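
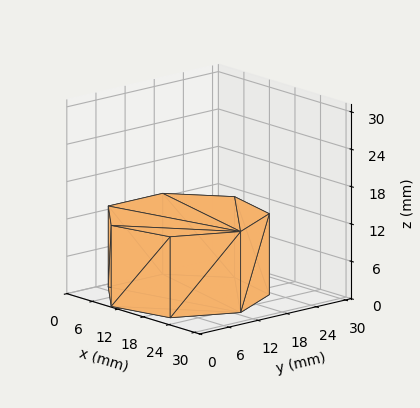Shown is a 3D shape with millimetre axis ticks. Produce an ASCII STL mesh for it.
Reading the render: the shape is a regular 7-sided prism (a cylinder approximated with 7 flat sides), circumscribed radius ≈ 13 mm, height ≈ 13 mm (dimensions read to the nearest mm from the axis ticks). For the STL, each face is triangulated and given an outward normal.

solid part
  facet normal 0.0000 0.0000 -1.0000
    outer loop
      vertex 10.1 25.7 0.0
      vertex 21.1 23.2 0.0
      vertex 26.0 13.0 0.0
    endloop
  endfacet
  facet normal 0.0000 0.0000 -1.0000
    outer loop
      vertex 1.3 18.6 0.0
      vertex 10.1 25.7 0.0
      vertex 26.0 13.0 0.0
    endloop
  endfacet
  facet normal 0.0000 0.0000 -1.0000
    outer loop
      vertex 1.3 7.4 0.0
      vertex 1.3 18.6 0.0
      vertex 26.0 13.0 0.0
    endloop
  endfacet
  facet normal 0.0000 0.0000 -1.0000
    outer loop
      vertex 10.1 0.3 0.0
      vertex 1.3 7.4 0.0
      vertex 26.0 13.0 0.0
    endloop
  endfacet
  facet normal 0.0000 0.0000 -1.0000
    outer loop
      vertex 21.1 2.8 0.0
      vertex 10.1 0.3 0.0
      vertex 26.0 13.0 0.0
    endloop
  endfacet
  facet normal 0.0000 0.0000 1.0000
    outer loop
      vertex 26.0 13.0 13.0
      vertex 21.1 23.2 13.0
      vertex 10.1 25.7 13.0
    endloop
  endfacet
  facet normal 0.0000 0.0000 1.0000
    outer loop
      vertex 26.0 13.0 13.0
      vertex 10.1 25.7 13.0
      vertex 1.3 18.6 13.0
    endloop
  endfacet
  facet normal 0.0000 0.0000 1.0000
    outer loop
      vertex 26.0 13.0 13.0
      vertex 1.3 18.6 13.0
      vertex 1.3 7.4 13.0
    endloop
  endfacet
  facet normal 0.0000 0.0000 1.0000
    outer loop
      vertex 26.0 13.0 13.0
      vertex 1.3 7.4 13.0
      vertex 10.1 0.3 13.0
    endloop
  endfacet
  facet normal 0.0000 0.0000 1.0000
    outer loop
      vertex 26.0 13.0 13.0
      vertex 10.1 0.3 13.0
      vertex 21.1 2.8 13.0
    endloop
  endfacet
  facet normal 0.9014 0.4330 0.0000
    outer loop
      vertex 26.0 13.0 0.0
      vertex 21.1 23.2 0.0
      vertex 21.1 23.2 13.0
    endloop
  endfacet
  facet normal 0.9014 0.4330 0.0000
    outer loop
      vertex 26.0 13.0 0.0
      vertex 21.1 23.2 13.0
      vertex 26.0 13.0 13.0
    endloop
  endfacet
  facet normal 0.2216 0.9751 0.0000
    outer loop
      vertex 21.1 23.2 0.0
      vertex 10.1 25.7 0.0
      vertex 10.1 25.7 13.0
    endloop
  endfacet
  facet normal 0.2216 0.9751 0.0000
    outer loop
      vertex 21.1 23.2 0.0
      vertex 10.1 25.7 13.0
      vertex 21.1 23.2 13.0
    endloop
  endfacet
  facet normal -0.6279 0.7783 0.0000
    outer loop
      vertex 10.1 25.7 0.0
      vertex 1.3 18.6 0.0
      vertex 1.3 18.6 13.0
    endloop
  endfacet
  facet normal -0.6279 0.7783 0.0000
    outer loop
      vertex 10.1 25.7 0.0
      vertex 1.3 18.6 13.0
      vertex 10.1 25.7 13.0
    endloop
  endfacet
  facet normal -1.0000 0.0000 0.0000
    outer loop
      vertex 1.3 18.6 0.0
      vertex 1.3 7.4 0.0
      vertex 1.3 7.4 13.0
    endloop
  endfacet
  facet normal -1.0000 0.0000 0.0000
    outer loop
      vertex 1.3 18.6 0.0
      vertex 1.3 7.4 13.0
      vertex 1.3 18.6 13.0
    endloop
  endfacet
  facet normal -0.6279 -0.7783 0.0000
    outer loop
      vertex 1.3 7.4 0.0
      vertex 10.1 0.3 0.0
      vertex 10.1 0.3 13.0
    endloop
  endfacet
  facet normal -0.6279 -0.7783 0.0000
    outer loop
      vertex 1.3 7.4 0.0
      vertex 10.1 0.3 13.0
      vertex 1.3 7.4 13.0
    endloop
  endfacet
  facet normal 0.2216 -0.9751 0.0000
    outer loop
      vertex 10.1 0.3 0.0
      vertex 21.1 2.8 0.0
      vertex 21.1 2.8 13.0
    endloop
  endfacet
  facet normal 0.2216 -0.9751 0.0000
    outer loop
      vertex 10.1 0.3 0.0
      vertex 21.1 2.8 13.0
      vertex 10.1 0.3 13.0
    endloop
  endfacet
  facet normal 0.9014 -0.4330 0.0000
    outer loop
      vertex 21.1 2.8 0.0
      vertex 26.0 13.0 0.0
      vertex 26.0 13.0 13.0
    endloop
  endfacet
  facet normal 0.9014 -0.4330 0.0000
    outer loop
      vertex 21.1 2.8 0.0
      vertex 26.0 13.0 13.0
      vertex 21.1 2.8 13.0
    endloop
  endfacet
endsolid part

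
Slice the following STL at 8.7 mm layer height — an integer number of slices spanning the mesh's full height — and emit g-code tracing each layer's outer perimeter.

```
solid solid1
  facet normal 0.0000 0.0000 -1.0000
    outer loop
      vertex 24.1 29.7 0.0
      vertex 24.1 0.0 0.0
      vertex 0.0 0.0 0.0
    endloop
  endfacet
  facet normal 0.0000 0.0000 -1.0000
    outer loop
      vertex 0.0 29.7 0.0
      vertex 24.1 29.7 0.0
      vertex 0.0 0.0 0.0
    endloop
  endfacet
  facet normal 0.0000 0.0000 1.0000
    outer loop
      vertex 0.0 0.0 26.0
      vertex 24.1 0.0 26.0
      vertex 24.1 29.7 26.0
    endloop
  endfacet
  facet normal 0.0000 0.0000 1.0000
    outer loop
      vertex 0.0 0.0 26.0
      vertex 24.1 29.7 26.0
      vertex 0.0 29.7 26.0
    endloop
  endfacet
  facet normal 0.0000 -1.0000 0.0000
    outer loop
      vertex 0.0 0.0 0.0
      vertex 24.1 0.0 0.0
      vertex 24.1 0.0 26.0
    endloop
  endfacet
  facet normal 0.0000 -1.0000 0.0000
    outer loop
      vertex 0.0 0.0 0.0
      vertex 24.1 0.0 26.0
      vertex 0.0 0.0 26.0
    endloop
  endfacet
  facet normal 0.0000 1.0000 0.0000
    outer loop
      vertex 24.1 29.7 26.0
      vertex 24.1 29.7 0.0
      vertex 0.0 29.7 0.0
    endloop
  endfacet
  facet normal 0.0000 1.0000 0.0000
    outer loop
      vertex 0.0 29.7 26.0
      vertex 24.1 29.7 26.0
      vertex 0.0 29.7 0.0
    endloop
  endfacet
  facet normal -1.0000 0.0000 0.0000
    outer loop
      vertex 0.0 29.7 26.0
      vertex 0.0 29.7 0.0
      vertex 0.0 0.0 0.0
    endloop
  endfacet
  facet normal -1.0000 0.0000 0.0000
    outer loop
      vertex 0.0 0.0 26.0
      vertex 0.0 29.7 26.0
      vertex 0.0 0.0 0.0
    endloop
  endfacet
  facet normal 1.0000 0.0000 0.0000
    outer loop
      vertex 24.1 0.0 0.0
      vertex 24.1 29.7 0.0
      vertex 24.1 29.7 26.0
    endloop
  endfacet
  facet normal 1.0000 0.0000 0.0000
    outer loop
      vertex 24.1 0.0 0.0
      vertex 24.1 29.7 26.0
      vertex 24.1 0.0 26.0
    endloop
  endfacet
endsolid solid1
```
; perimeter-only toolpath
G21 ; units = mm
G90 ; absolute positioning
G28 ; home
; layer 1
G0 Z8.7
G0 X0.0 Y0.0
G1 X24.1 Y0.0
G1 X24.1 Y29.7
G1 X0.0 Y29.7
G1 X0.0 Y0.0
; layer 2
G0 Z17.3
G0 X0.0 Y0.0
G1 X24.1 Y0.0
G1 X24.1 Y29.7
G1 X0.0 Y29.7
G1 X0.0 Y0.0
; layer 3
G0 Z26.0
G0 X0.0 Y0.0
G1 X24.1 Y0.0
G1 X24.1 Y29.7
G1 X0.0 Y29.7
G1 X0.0 Y0.0
M2 ; end

The solid is a rectangular box, roughly 24.1 × 29.7 mm footprint and 26 mm tall. Slicing at Δz = 8.7 mm — 3 equal slices spanning the solid's height, so layer i sits at z = i·h/3 — gives 3 non-empty perimeters. Each is a 4-segment closed polygon; G0 lifts to the layer z and rapids to the start vertex, then G1 traces the edges.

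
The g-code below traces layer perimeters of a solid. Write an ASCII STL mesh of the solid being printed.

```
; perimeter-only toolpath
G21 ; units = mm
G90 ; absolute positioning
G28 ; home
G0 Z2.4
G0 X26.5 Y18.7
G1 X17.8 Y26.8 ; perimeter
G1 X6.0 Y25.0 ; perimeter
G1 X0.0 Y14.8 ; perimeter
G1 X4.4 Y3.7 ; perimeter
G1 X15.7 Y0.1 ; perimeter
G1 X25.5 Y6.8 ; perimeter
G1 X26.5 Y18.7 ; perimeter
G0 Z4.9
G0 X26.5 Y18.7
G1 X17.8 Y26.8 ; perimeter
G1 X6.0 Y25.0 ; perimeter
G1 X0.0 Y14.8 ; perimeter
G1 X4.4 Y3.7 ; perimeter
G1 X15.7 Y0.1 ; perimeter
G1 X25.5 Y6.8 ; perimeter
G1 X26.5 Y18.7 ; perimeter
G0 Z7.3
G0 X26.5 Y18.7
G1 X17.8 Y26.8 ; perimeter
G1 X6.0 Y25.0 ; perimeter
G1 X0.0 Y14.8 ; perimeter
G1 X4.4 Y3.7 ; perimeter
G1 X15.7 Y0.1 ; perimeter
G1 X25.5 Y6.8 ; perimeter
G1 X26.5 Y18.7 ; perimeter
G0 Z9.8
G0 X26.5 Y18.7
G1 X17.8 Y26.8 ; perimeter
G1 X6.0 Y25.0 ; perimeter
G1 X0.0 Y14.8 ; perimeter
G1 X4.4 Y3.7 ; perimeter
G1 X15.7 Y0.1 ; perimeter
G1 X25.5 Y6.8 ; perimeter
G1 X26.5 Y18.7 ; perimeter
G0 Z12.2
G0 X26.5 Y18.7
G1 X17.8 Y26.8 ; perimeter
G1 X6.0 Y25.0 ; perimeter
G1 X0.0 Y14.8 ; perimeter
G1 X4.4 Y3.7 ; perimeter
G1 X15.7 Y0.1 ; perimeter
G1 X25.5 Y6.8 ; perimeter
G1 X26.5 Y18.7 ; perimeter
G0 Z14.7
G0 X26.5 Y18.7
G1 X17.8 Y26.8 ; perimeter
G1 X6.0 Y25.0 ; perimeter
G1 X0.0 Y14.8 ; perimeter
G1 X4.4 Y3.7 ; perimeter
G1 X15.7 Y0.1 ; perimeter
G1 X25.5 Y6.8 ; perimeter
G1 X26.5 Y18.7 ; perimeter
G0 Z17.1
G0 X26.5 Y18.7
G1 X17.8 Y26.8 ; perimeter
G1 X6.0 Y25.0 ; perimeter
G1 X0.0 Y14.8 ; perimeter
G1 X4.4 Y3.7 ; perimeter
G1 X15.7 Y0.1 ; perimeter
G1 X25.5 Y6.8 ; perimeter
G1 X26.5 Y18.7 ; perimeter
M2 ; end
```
solid part
  facet normal 0.0000 0.0000 -1.0000
    outer loop
      vertex 6.0 25.0 0.0
      vertex 17.8 26.8 0.0
      vertex 26.5 18.7 0.0
    endloop
  endfacet
  facet normal 0.0000 0.0000 -1.0000
    outer loop
      vertex 0.0 14.8 0.0
      vertex 6.0 25.0 0.0
      vertex 26.5 18.7 0.0
    endloop
  endfacet
  facet normal 0.0000 0.0000 -1.0000
    outer loop
      vertex 4.4 3.7 0.0
      vertex 0.0 14.8 0.0
      vertex 26.5 18.7 0.0
    endloop
  endfacet
  facet normal 0.0000 0.0000 -1.0000
    outer loop
      vertex 15.7 0.1 0.0
      vertex 4.4 3.7 0.0
      vertex 26.5 18.7 0.0
    endloop
  endfacet
  facet normal 0.0000 0.0000 -1.0000
    outer loop
      vertex 25.5 6.8 0.0
      vertex 15.7 0.1 0.0
      vertex 26.5 18.7 0.0
    endloop
  endfacet
  facet normal 0.0000 0.0000 1.0000
    outer loop
      vertex 26.5 18.7 17.1
      vertex 17.8 26.8 17.1
      vertex 6.0 25.0 17.1
    endloop
  endfacet
  facet normal 0.0000 0.0000 1.0000
    outer loop
      vertex 26.5 18.7 17.1
      vertex 6.0 25.0 17.1
      vertex 0.0 14.8 17.1
    endloop
  endfacet
  facet normal 0.0000 0.0000 1.0000
    outer loop
      vertex 26.5 18.7 17.1
      vertex 0.0 14.8 17.1
      vertex 4.4 3.7 17.1
    endloop
  endfacet
  facet normal 0.0000 0.0000 1.0000
    outer loop
      vertex 26.5 18.7 17.1
      vertex 4.4 3.7 17.1
      vertex 15.7 0.1 17.1
    endloop
  endfacet
  facet normal 0.0000 0.0000 1.0000
    outer loop
      vertex 26.5 18.7 17.1
      vertex 15.7 0.1 17.1
      vertex 25.5 6.8 17.1
    endloop
  endfacet
  facet normal 0.6814 0.7319 0.0000
    outer loop
      vertex 26.5 18.7 0.0
      vertex 17.8 26.8 0.0
      vertex 17.8 26.8 17.1
    endloop
  endfacet
  facet normal 0.6814 0.7319 0.0000
    outer loop
      vertex 26.5 18.7 0.0
      vertex 17.8 26.8 17.1
      vertex 26.5 18.7 17.1
    endloop
  endfacet
  facet normal -0.1508 0.9886 0.0000
    outer loop
      vertex 17.8 26.8 0.0
      vertex 6.0 25.0 0.0
      vertex 6.0 25.0 17.1
    endloop
  endfacet
  facet normal -0.1508 0.9886 0.0000
    outer loop
      vertex 17.8 26.8 0.0
      vertex 6.0 25.0 17.1
      vertex 17.8 26.8 17.1
    endloop
  endfacet
  facet normal -0.8619 0.5070 0.0000
    outer loop
      vertex 6.0 25.0 0.0
      vertex 0.0 14.8 0.0
      vertex 0.0 14.8 17.1
    endloop
  endfacet
  facet normal -0.8619 0.5070 0.0000
    outer loop
      vertex 6.0 25.0 0.0
      vertex 0.0 14.8 17.1
      vertex 6.0 25.0 17.1
    endloop
  endfacet
  facet normal -0.9296 -0.3685 0.0000
    outer loop
      vertex 0.0 14.8 0.0
      vertex 4.4 3.7 0.0
      vertex 4.4 3.7 17.1
    endloop
  endfacet
  facet normal -0.9296 -0.3685 0.0000
    outer loop
      vertex 0.0 14.8 0.0
      vertex 4.4 3.7 17.1
      vertex 0.0 14.8 17.1
    endloop
  endfacet
  facet normal -0.3036 -0.9528 0.0000
    outer loop
      vertex 4.4 3.7 0.0
      vertex 15.7 0.1 0.0
      vertex 15.7 0.1 17.1
    endloop
  endfacet
  facet normal -0.3036 -0.9528 0.0000
    outer loop
      vertex 4.4 3.7 0.0
      vertex 15.7 0.1 17.1
      vertex 4.4 3.7 17.1
    endloop
  endfacet
  facet normal 0.5644 -0.8255 0.0000
    outer loop
      vertex 15.7 0.1 0.0
      vertex 25.5 6.8 0.0
      vertex 25.5 6.8 17.1
    endloop
  endfacet
  facet normal 0.5644 -0.8255 0.0000
    outer loop
      vertex 15.7 0.1 0.0
      vertex 25.5 6.8 17.1
      vertex 15.7 0.1 17.1
    endloop
  endfacet
  facet normal 0.9965 -0.0837 0.0000
    outer loop
      vertex 25.5 6.8 0.0
      vertex 26.5 18.7 0.0
      vertex 26.5 18.7 17.1
    endloop
  endfacet
  facet normal 0.9965 -0.0837 0.0000
    outer loop
      vertex 25.5 6.8 0.0
      vertex 26.5 18.7 17.1
      vertex 25.5 6.8 17.1
    endloop
  endfacet
endsolid part

The G0 Z moves step by Δz≈2.4 mm. Every layer's G1 loop is the same polygon, so the solid is a straight extrusion of it from z=0 to z≈17.1. Closing with flat bottom and top caps and triangulating gives 24 facets — a regular 7-sided prism (a cylinder approximated with 7 flat sides), circumscribed radius ≈ 13.7 mm, height ≈ 17.1 mm.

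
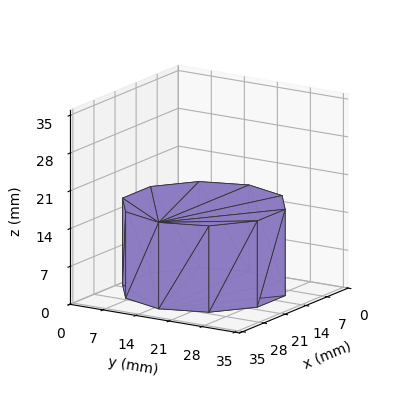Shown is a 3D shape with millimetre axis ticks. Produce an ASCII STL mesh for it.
Reading the render: the shape is a regular 10-sided prism (a cylinder approximated with 10 flat sides), circumscribed radius ≈ 15 mm, height ≈ 16 mm (dimensions read to the nearest mm from the axis ticks). For the STL, each face is triangulated and given an outward normal.

solid part
  facet normal 0.0000 0.0000 -1.0000
    outer loop
      vertex 19.64 29.27 0.00
      vertex 27.14 23.82 0.00
      vertex 30.00 15.00 0.00
    endloop
  endfacet
  facet normal 0.0000 0.0000 -1.0000
    outer loop
      vertex 10.36 29.27 0.00
      vertex 19.64 29.27 0.00
      vertex 30.00 15.00 0.00
    endloop
  endfacet
  facet normal 0.0000 0.0000 -1.0000
    outer loop
      vertex 2.86 23.82 0.00
      vertex 10.36 29.27 0.00
      vertex 30.00 15.00 0.00
    endloop
  endfacet
  facet normal 0.0000 0.0000 -1.0000
    outer loop
      vertex 0.00 15.00 0.00
      vertex 2.86 23.82 0.00
      vertex 30.00 15.00 0.00
    endloop
  endfacet
  facet normal 0.0000 0.0000 -1.0000
    outer loop
      vertex 2.86 6.18 0.00
      vertex 0.00 15.00 0.00
      vertex 30.00 15.00 0.00
    endloop
  endfacet
  facet normal 0.0000 0.0000 -1.0000
    outer loop
      vertex 10.36 0.73 0.00
      vertex 2.86 6.18 0.00
      vertex 30.00 15.00 0.00
    endloop
  endfacet
  facet normal 0.0000 0.0000 -1.0000
    outer loop
      vertex 19.64 0.73 0.00
      vertex 10.36 0.73 0.00
      vertex 30.00 15.00 0.00
    endloop
  endfacet
  facet normal 0.0000 0.0000 -1.0000
    outer loop
      vertex 27.14 6.18 0.00
      vertex 19.64 0.73 0.00
      vertex 30.00 15.00 0.00
    endloop
  endfacet
  facet normal 0.0000 0.0000 1.0000
    outer loop
      vertex 30.00 15.00 16.00
      vertex 27.14 23.82 16.00
      vertex 19.64 29.27 16.00
    endloop
  endfacet
  facet normal 0.0000 0.0000 1.0000
    outer loop
      vertex 30.00 15.00 16.00
      vertex 19.64 29.27 16.00
      vertex 10.36 29.27 16.00
    endloop
  endfacet
  facet normal 0.0000 0.0000 1.0000
    outer loop
      vertex 30.00 15.00 16.00
      vertex 10.36 29.27 16.00
      vertex 2.86 23.82 16.00
    endloop
  endfacet
  facet normal 0.0000 0.0000 1.0000
    outer loop
      vertex 30.00 15.00 16.00
      vertex 2.86 23.82 16.00
      vertex 0.00 15.00 16.00
    endloop
  endfacet
  facet normal 0.0000 0.0000 1.0000
    outer loop
      vertex 30.00 15.00 16.00
      vertex 0.00 15.00 16.00
      vertex 2.86 6.18 16.00
    endloop
  endfacet
  facet normal 0.0000 0.0000 1.0000
    outer loop
      vertex 30.00 15.00 16.00
      vertex 2.86 6.18 16.00
      vertex 10.36 0.73 16.00
    endloop
  endfacet
  facet normal 0.0000 0.0000 1.0000
    outer loop
      vertex 30.00 15.00 16.00
      vertex 10.36 0.73 16.00
      vertex 19.64 0.73 16.00
    endloop
  endfacet
  facet normal 0.0000 0.0000 1.0000
    outer loop
      vertex 30.00 15.00 16.00
      vertex 19.64 0.73 16.00
      vertex 27.14 6.18 16.00
    endloop
  endfacet
  facet normal 0.9512 0.3085 0.0000
    outer loop
      vertex 30.00 15.00 0.00
      vertex 27.14 23.82 0.00
      vertex 27.14 23.82 16.00
    endloop
  endfacet
  facet normal 0.9512 0.3085 0.0000
    outer loop
      vertex 30.00 15.00 0.00
      vertex 27.14 23.82 16.00
      vertex 30.00 15.00 16.00
    endloop
  endfacet
  facet normal 0.5879 0.8090 0.0000
    outer loop
      vertex 27.14 23.82 0.00
      vertex 19.64 29.27 0.00
      vertex 19.64 29.27 16.00
    endloop
  endfacet
  facet normal 0.5879 0.8090 0.0000
    outer loop
      vertex 27.14 23.82 0.00
      vertex 19.64 29.27 16.00
      vertex 27.14 23.82 16.00
    endloop
  endfacet
  facet normal 0.0000 1.0000 0.0000
    outer loop
      vertex 19.64 29.27 0.00
      vertex 10.36 29.27 0.00
      vertex 10.36 29.27 16.00
    endloop
  endfacet
  facet normal 0.0000 1.0000 0.0000
    outer loop
      vertex 19.64 29.27 0.00
      vertex 10.36 29.27 16.00
      vertex 19.64 29.27 16.00
    endloop
  endfacet
  facet normal -0.5879 0.8090 0.0000
    outer loop
      vertex 10.36 29.27 0.00
      vertex 2.86 23.82 0.00
      vertex 2.86 23.82 16.00
    endloop
  endfacet
  facet normal -0.5879 0.8090 0.0000
    outer loop
      vertex 10.36 29.27 0.00
      vertex 2.86 23.82 16.00
      vertex 10.36 29.27 16.00
    endloop
  endfacet
  facet normal -0.9512 0.3085 0.0000
    outer loop
      vertex 2.86 23.82 0.00
      vertex 0.00 15.00 0.00
      vertex 0.00 15.00 16.00
    endloop
  endfacet
  facet normal -0.9512 0.3085 0.0000
    outer loop
      vertex 2.86 23.82 0.00
      vertex 0.00 15.00 16.00
      vertex 2.86 23.82 16.00
    endloop
  endfacet
  facet normal -0.9512 -0.3085 0.0000
    outer loop
      vertex 0.00 15.00 0.00
      vertex 2.86 6.18 0.00
      vertex 2.86 6.18 16.00
    endloop
  endfacet
  facet normal -0.9512 -0.3085 0.0000
    outer loop
      vertex 0.00 15.00 0.00
      vertex 2.86 6.18 16.00
      vertex 0.00 15.00 16.00
    endloop
  endfacet
  facet normal -0.5879 -0.8090 0.0000
    outer loop
      vertex 2.86 6.18 0.00
      vertex 10.36 0.73 0.00
      vertex 10.36 0.73 16.00
    endloop
  endfacet
  facet normal -0.5879 -0.8090 0.0000
    outer loop
      vertex 2.86 6.18 0.00
      vertex 10.36 0.73 16.00
      vertex 2.86 6.18 16.00
    endloop
  endfacet
  facet normal 0.0000 -1.0000 0.0000
    outer loop
      vertex 10.36 0.73 0.00
      vertex 19.64 0.73 0.00
      vertex 19.64 0.73 16.00
    endloop
  endfacet
  facet normal 0.0000 -1.0000 0.0000
    outer loop
      vertex 10.36 0.73 0.00
      vertex 19.64 0.73 16.00
      vertex 10.36 0.73 16.00
    endloop
  endfacet
  facet normal 0.5879 -0.8090 0.0000
    outer loop
      vertex 19.64 0.73 0.00
      vertex 27.14 6.18 0.00
      vertex 27.14 6.18 16.00
    endloop
  endfacet
  facet normal 0.5879 -0.8090 0.0000
    outer loop
      vertex 19.64 0.73 0.00
      vertex 27.14 6.18 16.00
      vertex 19.64 0.73 16.00
    endloop
  endfacet
  facet normal 0.9512 -0.3085 0.0000
    outer loop
      vertex 27.14 6.18 0.00
      vertex 30.00 15.00 0.00
      vertex 30.00 15.00 16.00
    endloop
  endfacet
  facet normal 0.9512 -0.3085 0.0000
    outer loop
      vertex 27.14 6.18 0.00
      vertex 30.00 15.00 16.00
      vertex 27.14 6.18 16.00
    endloop
  endfacet
endsolid part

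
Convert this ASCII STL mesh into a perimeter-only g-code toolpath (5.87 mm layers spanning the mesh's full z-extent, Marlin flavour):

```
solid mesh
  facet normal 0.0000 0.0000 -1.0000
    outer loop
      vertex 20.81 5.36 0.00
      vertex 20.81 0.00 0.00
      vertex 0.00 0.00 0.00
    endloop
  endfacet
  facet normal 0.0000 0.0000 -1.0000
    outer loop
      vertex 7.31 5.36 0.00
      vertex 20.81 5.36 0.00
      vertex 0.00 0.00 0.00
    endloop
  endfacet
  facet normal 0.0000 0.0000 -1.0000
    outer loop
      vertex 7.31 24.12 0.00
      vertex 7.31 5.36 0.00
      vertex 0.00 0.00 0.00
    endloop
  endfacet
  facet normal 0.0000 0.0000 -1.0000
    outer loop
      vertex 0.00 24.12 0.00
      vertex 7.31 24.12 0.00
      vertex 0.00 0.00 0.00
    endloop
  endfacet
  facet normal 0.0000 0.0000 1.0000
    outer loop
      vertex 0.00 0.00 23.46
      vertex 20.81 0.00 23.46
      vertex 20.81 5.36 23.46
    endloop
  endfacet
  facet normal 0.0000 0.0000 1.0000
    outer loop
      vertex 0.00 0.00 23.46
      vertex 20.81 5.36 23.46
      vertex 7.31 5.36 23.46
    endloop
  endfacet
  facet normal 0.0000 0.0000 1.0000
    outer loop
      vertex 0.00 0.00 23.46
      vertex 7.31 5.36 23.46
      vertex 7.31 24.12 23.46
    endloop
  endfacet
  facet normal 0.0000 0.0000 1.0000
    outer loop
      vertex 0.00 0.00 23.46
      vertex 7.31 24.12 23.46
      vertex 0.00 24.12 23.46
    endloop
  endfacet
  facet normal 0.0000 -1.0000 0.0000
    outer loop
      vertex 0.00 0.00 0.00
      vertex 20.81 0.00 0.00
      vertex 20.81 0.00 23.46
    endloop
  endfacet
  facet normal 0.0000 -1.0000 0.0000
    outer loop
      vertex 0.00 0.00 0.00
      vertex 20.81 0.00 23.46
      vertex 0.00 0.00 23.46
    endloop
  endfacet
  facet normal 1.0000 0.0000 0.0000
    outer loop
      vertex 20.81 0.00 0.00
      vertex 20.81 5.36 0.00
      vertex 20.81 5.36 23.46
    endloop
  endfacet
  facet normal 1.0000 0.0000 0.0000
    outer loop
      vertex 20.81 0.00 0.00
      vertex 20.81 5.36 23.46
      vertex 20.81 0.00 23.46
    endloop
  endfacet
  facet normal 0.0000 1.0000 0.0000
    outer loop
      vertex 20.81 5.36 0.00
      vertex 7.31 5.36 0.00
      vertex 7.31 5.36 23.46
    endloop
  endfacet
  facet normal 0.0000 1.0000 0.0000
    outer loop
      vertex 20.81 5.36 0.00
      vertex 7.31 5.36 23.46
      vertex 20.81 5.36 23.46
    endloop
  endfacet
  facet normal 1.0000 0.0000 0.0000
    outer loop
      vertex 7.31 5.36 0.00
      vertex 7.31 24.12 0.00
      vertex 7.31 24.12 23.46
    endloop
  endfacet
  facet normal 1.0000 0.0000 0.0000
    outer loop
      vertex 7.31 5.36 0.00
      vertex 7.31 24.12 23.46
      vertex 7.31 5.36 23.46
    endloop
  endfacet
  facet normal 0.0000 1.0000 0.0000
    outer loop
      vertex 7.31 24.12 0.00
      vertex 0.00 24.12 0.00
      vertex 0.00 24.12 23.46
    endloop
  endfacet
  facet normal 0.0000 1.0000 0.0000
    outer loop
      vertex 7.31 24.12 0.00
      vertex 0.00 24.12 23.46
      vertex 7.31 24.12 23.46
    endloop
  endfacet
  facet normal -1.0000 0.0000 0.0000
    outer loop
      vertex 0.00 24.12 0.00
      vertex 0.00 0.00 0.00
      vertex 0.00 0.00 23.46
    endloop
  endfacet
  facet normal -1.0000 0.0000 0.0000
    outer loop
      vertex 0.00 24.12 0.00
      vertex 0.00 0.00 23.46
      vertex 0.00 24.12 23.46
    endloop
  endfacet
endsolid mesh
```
; perimeter-only toolpath
G21 ; units = mm
G90 ; absolute positioning
G28 ; home
; layer 1
G0 Z5.87
G0 X0.00 Y0.00
G1 X20.81 Y0.00
G1 X20.81 Y5.36
G1 X7.31 Y5.36
G1 X7.31 Y24.12
G1 X0.00 Y24.12
G1 X0.00 Y0.00
; layer 2
G0 Z11.73
G0 X0.00 Y0.00
G1 X20.81 Y0.00
G1 X20.81 Y5.36
G1 X7.31 Y5.36
G1 X7.31 Y24.12
G1 X0.00 Y24.12
G1 X0.00 Y0.00
; layer 3
G0 Z17.59
G0 X0.00 Y0.00
G1 X20.81 Y0.00
G1 X20.81 Y5.36
G1 X7.31 Y5.36
G1 X7.31 Y24.12
G1 X0.00 Y24.12
G1 X0.00 Y0.00
; layer 4
G0 Z23.46
G0 X0.00 Y0.00
G1 X20.81 Y0.00
G1 X20.81 Y5.36
G1 X7.31 Y5.36
G1 X7.31 Y24.12
G1 X0.00 Y24.12
G1 X0.00 Y0.00
M2 ; end

The solid is an L-shaped prism: outer 20.8 × 24.1 mm, arm thicknesses ≈ 5.36 mm (horizontal) and 7.31 mm (vertical), extruded 23.5 mm in z. Slicing at Δz = 5.87 mm — 4 equal slices spanning the solid's height, so layer i sits at z = i·h/4 — gives 4 non-empty perimeters. Each is a 6-segment closed polygon; G0 lifts to the layer z and rapids to the start vertex, then G1 traces the edges.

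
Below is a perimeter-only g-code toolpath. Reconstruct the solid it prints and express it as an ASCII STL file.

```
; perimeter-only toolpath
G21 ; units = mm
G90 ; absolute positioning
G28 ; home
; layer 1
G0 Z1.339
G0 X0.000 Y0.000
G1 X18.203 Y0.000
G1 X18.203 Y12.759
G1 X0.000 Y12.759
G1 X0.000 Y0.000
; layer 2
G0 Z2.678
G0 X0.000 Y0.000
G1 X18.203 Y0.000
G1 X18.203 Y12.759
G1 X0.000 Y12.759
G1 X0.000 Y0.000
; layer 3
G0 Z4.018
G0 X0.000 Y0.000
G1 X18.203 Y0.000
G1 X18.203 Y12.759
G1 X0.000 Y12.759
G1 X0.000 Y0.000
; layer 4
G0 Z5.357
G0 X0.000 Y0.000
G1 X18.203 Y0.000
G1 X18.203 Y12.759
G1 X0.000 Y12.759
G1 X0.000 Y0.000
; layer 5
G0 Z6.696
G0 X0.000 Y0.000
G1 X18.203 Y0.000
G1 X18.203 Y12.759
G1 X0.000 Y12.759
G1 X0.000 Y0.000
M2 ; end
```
solid part
  facet normal 0.0000 0.0000 -1.0000
    outer loop
      vertex 18.203 12.759 0.000
      vertex 18.203 0.000 0.000
      vertex 0.000 0.000 0.000
    endloop
  endfacet
  facet normal 0.0000 0.0000 -1.0000
    outer loop
      vertex 0.000 12.759 0.000
      vertex 18.203 12.759 0.000
      vertex 0.000 0.000 0.000
    endloop
  endfacet
  facet normal 0.0000 0.0000 1.0000
    outer loop
      vertex 0.000 0.000 6.696
      vertex 18.203 0.000 6.696
      vertex 18.203 12.759 6.696
    endloop
  endfacet
  facet normal 0.0000 0.0000 1.0000
    outer loop
      vertex 0.000 0.000 6.696
      vertex 18.203 12.759 6.696
      vertex 0.000 12.759 6.696
    endloop
  endfacet
  facet normal 0.0000 -1.0000 0.0000
    outer loop
      vertex 0.000 0.000 0.000
      vertex 18.203 0.000 0.000
      vertex 18.203 0.000 6.696
    endloop
  endfacet
  facet normal 0.0000 -1.0000 0.0000
    outer loop
      vertex 0.000 0.000 0.000
      vertex 18.203 0.000 6.696
      vertex 0.000 0.000 6.696
    endloop
  endfacet
  facet normal 0.0000 1.0000 0.0000
    outer loop
      vertex 18.203 12.759 6.696
      vertex 18.203 12.759 0.000
      vertex 0.000 12.759 0.000
    endloop
  endfacet
  facet normal 0.0000 1.0000 0.0000
    outer loop
      vertex 0.000 12.759 6.696
      vertex 18.203 12.759 6.696
      vertex 0.000 12.759 0.000
    endloop
  endfacet
  facet normal -1.0000 0.0000 0.0000
    outer loop
      vertex 0.000 12.759 6.696
      vertex 0.000 12.759 0.000
      vertex 0.000 0.000 0.000
    endloop
  endfacet
  facet normal -1.0000 0.0000 0.0000
    outer loop
      vertex 0.000 0.000 6.696
      vertex 0.000 12.759 6.696
      vertex 0.000 0.000 0.000
    endloop
  endfacet
  facet normal 1.0000 0.0000 0.0000
    outer loop
      vertex 18.203 0.000 0.000
      vertex 18.203 12.759 0.000
      vertex 18.203 12.759 6.696
    endloop
  endfacet
  facet normal 1.0000 0.0000 0.0000
    outer loop
      vertex 18.203 0.000 0.000
      vertex 18.203 12.759 6.696
      vertex 18.203 0.000 6.696
    endloop
  endfacet
endsolid part

The G0 Z moves step by Δz≈1.339 mm. Every layer's G1 loop is the same polygon, so the solid is a straight extrusion of it from z=0 to z≈6.7. Closing with flat bottom and top caps and triangulating gives 12 facets — a rectangular box, roughly 18.2 × 12.8 mm footprint and 6.7 mm tall.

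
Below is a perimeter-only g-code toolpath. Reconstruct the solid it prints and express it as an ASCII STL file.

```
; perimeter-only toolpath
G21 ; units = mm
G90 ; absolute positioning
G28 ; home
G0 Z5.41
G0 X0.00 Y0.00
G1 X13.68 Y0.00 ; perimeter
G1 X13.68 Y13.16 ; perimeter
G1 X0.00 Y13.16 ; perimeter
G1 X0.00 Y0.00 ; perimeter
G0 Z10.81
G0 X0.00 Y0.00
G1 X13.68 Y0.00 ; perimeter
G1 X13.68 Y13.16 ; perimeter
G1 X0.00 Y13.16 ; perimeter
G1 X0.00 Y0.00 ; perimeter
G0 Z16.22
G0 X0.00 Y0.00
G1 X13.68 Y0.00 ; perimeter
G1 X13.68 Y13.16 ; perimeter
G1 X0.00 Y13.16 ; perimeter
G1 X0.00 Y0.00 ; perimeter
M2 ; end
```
solid part
  facet normal 0.0000 0.0000 -1.0000
    outer loop
      vertex 13.68 13.16 0.00
      vertex 13.68 0.00 0.00
      vertex 0.00 0.00 0.00
    endloop
  endfacet
  facet normal 0.0000 0.0000 -1.0000
    outer loop
      vertex 0.00 13.16 0.00
      vertex 13.68 13.16 0.00
      vertex 0.00 0.00 0.00
    endloop
  endfacet
  facet normal 0.0000 0.0000 1.0000
    outer loop
      vertex 0.00 0.00 16.22
      vertex 13.68 0.00 16.22
      vertex 13.68 13.16 16.22
    endloop
  endfacet
  facet normal 0.0000 0.0000 1.0000
    outer loop
      vertex 0.00 0.00 16.22
      vertex 13.68 13.16 16.22
      vertex 0.00 13.16 16.22
    endloop
  endfacet
  facet normal 0.0000 -1.0000 0.0000
    outer loop
      vertex 0.00 0.00 0.00
      vertex 13.68 0.00 0.00
      vertex 13.68 0.00 16.22
    endloop
  endfacet
  facet normal 0.0000 -1.0000 0.0000
    outer loop
      vertex 0.00 0.00 0.00
      vertex 13.68 0.00 16.22
      vertex 0.00 0.00 16.22
    endloop
  endfacet
  facet normal 0.0000 1.0000 0.0000
    outer loop
      vertex 13.68 13.16 16.22
      vertex 13.68 13.16 0.00
      vertex 0.00 13.16 0.00
    endloop
  endfacet
  facet normal 0.0000 1.0000 0.0000
    outer loop
      vertex 0.00 13.16 16.22
      vertex 13.68 13.16 16.22
      vertex 0.00 13.16 0.00
    endloop
  endfacet
  facet normal -1.0000 0.0000 0.0000
    outer loop
      vertex 0.00 13.16 16.22
      vertex 0.00 13.16 0.00
      vertex 0.00 0.00 0.00
    endloop
  endfacet
  facet normal -1.0000 0.0000 0.0000
    outer loop
      vertex 0.00 0.00 16.22
      vertex 0.00 13.16 16.22
      vertex 0.00 0.00 0.00
    endloop
  endfacet
  facet normal 1.0000 0.0000 0.0000
    outer loop
      vertex 13.68 0.00 0.00
      vertex 13.68 13.16 0.00
      vertex 13.68 13.16 16.22
    endloop
  endfacet
  facet normal 1.0000 0.0000 0.0000
    outer loop
      vertex 13.68 0.00 0.00
      vertex 13.68 13.16 16.22
      vertex 13.68 0.00 16.22
    endloop
  endfacet
endsolid part

The G0 Z moves step by Δz≈5.41 mm. Every layer's G1 loop is the same polygon, so the solid is a straight extrusion of it from z=0 to z≈16.2. Closing with flat bottom and top caps and triangulating gives 12 facets — a rectangular box, roughly 13.7 × 13.2 mm footprint and 16.2 mm tall.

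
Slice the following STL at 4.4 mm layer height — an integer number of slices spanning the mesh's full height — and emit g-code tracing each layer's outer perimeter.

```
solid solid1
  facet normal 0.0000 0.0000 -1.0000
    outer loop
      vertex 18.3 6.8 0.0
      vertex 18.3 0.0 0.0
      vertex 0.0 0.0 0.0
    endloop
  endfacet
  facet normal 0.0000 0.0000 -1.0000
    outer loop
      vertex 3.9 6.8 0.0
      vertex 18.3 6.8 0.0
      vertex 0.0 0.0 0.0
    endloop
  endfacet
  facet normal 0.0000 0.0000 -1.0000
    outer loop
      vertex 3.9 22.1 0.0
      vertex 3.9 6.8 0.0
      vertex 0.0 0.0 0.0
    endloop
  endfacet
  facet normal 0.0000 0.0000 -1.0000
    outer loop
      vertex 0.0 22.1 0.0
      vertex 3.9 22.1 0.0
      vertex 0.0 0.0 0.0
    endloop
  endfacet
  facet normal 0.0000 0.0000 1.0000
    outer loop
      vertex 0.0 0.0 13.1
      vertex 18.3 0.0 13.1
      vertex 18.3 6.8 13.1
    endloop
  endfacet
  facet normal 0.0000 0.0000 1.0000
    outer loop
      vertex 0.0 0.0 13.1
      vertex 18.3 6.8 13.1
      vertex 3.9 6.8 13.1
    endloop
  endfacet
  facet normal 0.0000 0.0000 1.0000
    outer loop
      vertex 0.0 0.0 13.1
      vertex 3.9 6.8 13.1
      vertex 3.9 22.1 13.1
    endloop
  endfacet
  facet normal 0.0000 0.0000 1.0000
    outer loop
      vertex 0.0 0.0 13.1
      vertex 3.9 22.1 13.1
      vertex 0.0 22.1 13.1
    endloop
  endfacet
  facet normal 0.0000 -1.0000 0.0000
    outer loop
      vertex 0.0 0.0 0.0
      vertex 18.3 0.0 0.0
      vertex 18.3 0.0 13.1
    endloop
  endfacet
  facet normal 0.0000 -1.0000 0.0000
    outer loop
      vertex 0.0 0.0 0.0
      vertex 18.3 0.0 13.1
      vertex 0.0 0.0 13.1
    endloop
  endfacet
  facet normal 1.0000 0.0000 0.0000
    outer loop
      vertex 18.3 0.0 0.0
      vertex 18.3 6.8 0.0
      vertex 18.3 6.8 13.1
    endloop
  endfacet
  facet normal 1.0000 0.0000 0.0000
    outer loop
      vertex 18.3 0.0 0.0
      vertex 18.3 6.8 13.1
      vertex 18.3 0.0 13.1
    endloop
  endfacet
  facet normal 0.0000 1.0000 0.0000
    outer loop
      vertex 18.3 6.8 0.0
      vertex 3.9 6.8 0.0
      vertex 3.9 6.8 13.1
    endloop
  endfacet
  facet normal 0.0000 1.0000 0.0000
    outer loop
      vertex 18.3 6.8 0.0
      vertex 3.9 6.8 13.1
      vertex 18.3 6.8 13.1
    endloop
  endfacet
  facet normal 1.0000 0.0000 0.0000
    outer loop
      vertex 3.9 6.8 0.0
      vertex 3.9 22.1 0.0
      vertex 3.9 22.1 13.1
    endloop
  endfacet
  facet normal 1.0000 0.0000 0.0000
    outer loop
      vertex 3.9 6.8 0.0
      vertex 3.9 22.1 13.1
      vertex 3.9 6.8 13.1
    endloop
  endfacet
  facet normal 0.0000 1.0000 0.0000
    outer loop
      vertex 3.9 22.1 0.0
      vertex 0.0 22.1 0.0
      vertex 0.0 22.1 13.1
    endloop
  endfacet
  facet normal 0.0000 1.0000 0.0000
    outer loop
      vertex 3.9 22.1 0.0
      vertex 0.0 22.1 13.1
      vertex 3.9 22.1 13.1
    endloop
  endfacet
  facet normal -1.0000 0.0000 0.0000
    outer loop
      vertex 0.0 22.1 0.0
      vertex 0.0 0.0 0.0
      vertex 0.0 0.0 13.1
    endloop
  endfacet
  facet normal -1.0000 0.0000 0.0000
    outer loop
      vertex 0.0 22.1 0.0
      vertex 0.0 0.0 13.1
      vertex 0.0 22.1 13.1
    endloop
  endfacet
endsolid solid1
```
; perimeter-only toolpath
G21 ; units = mm
G90 ; absolute positioning
G28 ; home
; layer 1
G0 Z4.4
G0 X0.0 Y0.0
G1 X18.3 Y0.0
G1 X18.3 Y6.8
G1 X3.9 Y6.8
G1 X3.9 Y22.1
G1 X0.0 Y22.1
G1 X0.0 Y0.0
; layer 2
G0 Z8.7
G0 X0.0 Y0.0
G1 X18.3 Y0.0
G1 X18.3 Y6.8
G1 X3.9 Y6.8
G1 X3.9 Y22.1
G1 X0.0 Y22.1
G1 X0.0 Y0.0
; layer 3
G0 Z13.1
G0 X0.0 Y0.0
G1 X18.3 Y0.0
G1 X18.3 Y6.8
G1 X3.9 Y6.8
G1 X3.9 Y22.1
G1 X0.0 Y22.1
G1 X0.0 Y0.0
M2 ; end

The solid is an L-shaped prism: outer 18.3 × 22.1 mm, arm thicknesses ≈ 6.8 mm (horizontal) and 3.9 mm (vertical), extruded 13.1 mm in z. Slicing at Δz = 4.4 mm — 3 equal slices spanning the solid's height, so layer i sits at z = i·h/3 — gives 3 non-empty perimeters. Each is a 6-segment closed polygon; G0 lifts to the layer z and rapids to the start vertex, then G1 traces the edges.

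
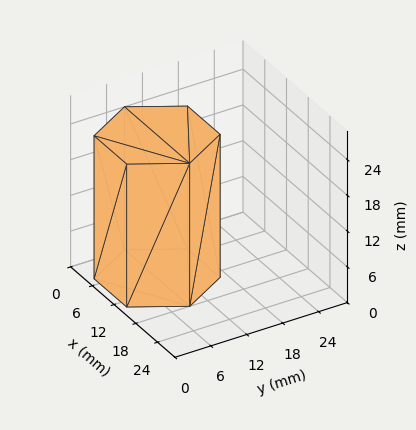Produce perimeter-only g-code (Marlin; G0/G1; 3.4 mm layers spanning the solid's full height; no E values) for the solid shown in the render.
Reading the render: the shape is a regular 6-sided prism (a cylinder approximated with 6 flat sides), circumscribed radius ≈ 9 mm, height ≈ 24 mm (dimensions read to the nearest mm from the axis ticks). For the g-code, the solid's height is divided into equal slices at the stated Δz and each level perimeter traced with G1 moves after a G0 lift.

; perimeter-only toolpath
G21 ; units = mm
G90 ; absolute positioning
G28 ; home
; layer 1
G0 Z3.4
G0 X18.0 Y9.0
G1 X13.5 Y16.8
G1 X4.5 Y16.8
G1 X0.0 Y9.0
G1 X4.5 Y1.2
G1 X13.5 Y1.2
G1 X18.0 Y9.0
; layer 2
G0 Z6.9
G0 X18.0 Y9.0
G1 X13.5 Y16.8
G1 X4.5 Y16.8
G1 X0.0 Y9.0
G1 X4.5 Y1.2
G1 X13.5 Y1.2
G1 X18.0 Y9.0
; layer 3
G0 Z10.3
G0 X18.0 Y9.0
G1 X13.5 Y16.8
G1 X4.5 Y16.8
G1 X0.0 Y9.0
G1 X4.5 Y1.2
G1 X13.5 Y1.2
G1 X18.0 Y9.0
; layer 4
G0 Z13.7
G0 X18.0 Y9.0
G1 X13.5 Y16.8
G1 X4.5 Y16.8
G1 X0.0 Y9.0
G1 X4.5 Y1.2
G1 X13.5 Y1.2
G1 X18.0 Y9.0
; layer 5
G0 Z17.1
G0 X18.0 Y9.0
G1 X13.5 Y16.8
G1 X4.5 Y16.8
G1 X0.0 Y9.0
G1 X4.5 Y1.2
G1 X13.5 Y1.2
G1 X18.0 Y9.0
; layer 6
G0 Z20.6
G0 X18.0 Y9.0
G1 X13.5 Y16.8
G1 X4.5 Y16.8
G1 X0.0 Y9.0
G1 X4.5 Y1.2
G1 X13.5 Y1.2
G1 X18.0 Y9.0
; layer 7
G0 Z24.0
G0 X18.0 Y9.0
G1 X13.5 Y16.8
G1 X4.5 Y16.8
G1 X0.0 Y9.0
G1 X4.5 Y1.2
G1 X13.5 Y1.2
G1 X18.0 Y9.0
M2 ; end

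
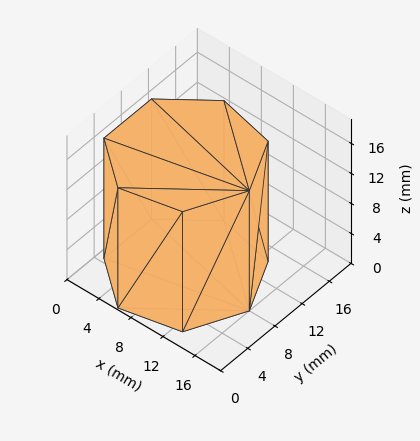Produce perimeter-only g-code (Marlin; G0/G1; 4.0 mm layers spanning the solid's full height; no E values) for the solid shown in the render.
Reading the render: the shape is a regular 7-sided prism (a cylinder approximated with 7 flat sides), circumscribed radius ≈ 8 mm, height ≈ 16 mm (dimensions read to the nearest mm from the axis ticks). For the g-code, the solid's height is divided into equal slices at the stated Δz and each level perimeter traced with G1 moves after a G0 lift.

; perimeter-only toolpath
G21 ; units = mm
G90 ; absolute positioning
G28 ; home
; layer 1
G0 Z4.0
G0 X16.0 Y8.0
G1 X13.0 Y14.3
G1 X6.2 Y15.8
G1 X0.8 Y11.5
G1 X0.8 Y4.5
G1 X6.2 Y0.2
G1 X13.0 Y1.7
G1 X16.0 Y8.0
; layer 2
G0 Z8.0
G0 X16.0 Y8.0
G1 X13.0 Y14.3
G1 X6.2 Y15.8
G1 X0.8 Y11.5
G1 X0.8 Y4.5
G1 X6.2 Y0.2
G1 X13.0 Y1.7
G1 X16.0 Y8.0
; layer 3
G0 Z12.0
G0 X16.0 Y8.0
G1 X13.0 Y14.3
G1 X6.2 Y15.8
G1 X0.8 Y11.5
G1 X0.8 Y4.5
G1 X6.2 Y0.2
G1 X13.0 Y1.7
G1 X16.0 Y8.0
; layer 4
G0 Z16.0
G0 X16.0 Y8.0
G1 X13.0 Y14.3
G1 X6.2 Y15.8
G1 X0.8 Y11.5
G1 X0.8 Y4.5
G1 X6.2 Y0.2
G1 X13.0 Y1.7
G1 X16.0 Y8.0
M2 ; end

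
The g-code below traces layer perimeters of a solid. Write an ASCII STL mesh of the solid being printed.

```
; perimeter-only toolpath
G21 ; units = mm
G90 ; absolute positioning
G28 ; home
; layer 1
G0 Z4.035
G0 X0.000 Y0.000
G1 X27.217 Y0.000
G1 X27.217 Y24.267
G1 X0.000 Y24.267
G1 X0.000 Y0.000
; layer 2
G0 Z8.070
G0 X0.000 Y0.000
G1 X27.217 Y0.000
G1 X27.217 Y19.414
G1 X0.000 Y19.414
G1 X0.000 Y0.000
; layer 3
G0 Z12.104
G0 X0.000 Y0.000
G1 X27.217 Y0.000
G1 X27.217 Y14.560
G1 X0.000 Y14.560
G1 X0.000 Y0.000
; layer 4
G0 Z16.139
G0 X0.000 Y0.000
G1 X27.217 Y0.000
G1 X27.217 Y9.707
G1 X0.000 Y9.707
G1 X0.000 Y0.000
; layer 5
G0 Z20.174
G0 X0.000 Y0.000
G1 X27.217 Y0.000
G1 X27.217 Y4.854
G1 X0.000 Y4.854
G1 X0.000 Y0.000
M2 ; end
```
solid part
  facet normal 0.0000 0.0000 -1.0000
    outer loop
      vertex 27.217 29.121 0.000
      vertex 27.217 0.000 0.000
      vertex 0.000 0.000 0.000
    endloop
  endfacet
  facet normal 0.0000 0.0000 -1.0000
    outer loop
      vertex 0.000 29.121 0.000
      vertex 27.217 29.121 0.000
      vertex 0.000 0.000 0.000
    endloop
  endfacet
  facet normal 0.0000 -1.0000 0.0000
    outer loop
      vertex 0.000 0.000 0.000
      vertex 27.217 0.000 0.000
      vertex 27.217 0.000 24.209
    endloop
  endfacet
  facet normal 0.0000 -1.0000 0.0000
    outer loop
      vertex 0.000 0.000 0.000
      vertex 27.217 0.000 24.209
      vertex 0.000 0.000 24.209
    endloop
  endfacet
  facet normal 0.0000 0.6393 0.7690
    outer loop
      vertex 0.000 0.000 24.209
      vertex 27.217 0.000 24.209
      vertex 27.217 29.121 0.000
    endloop
  endfacet
  facet normal 0.0000 0.6393 0.7690
    outer loop
      vertex 0.000 0.000 24.209
      vertex 27.217 29.121 0.000
      vertex 0.000 29.121 0.000
    endloop
  endfacet
  facet normal -1.0000 0.0000 0.0000
    outer loop
      vertex 0.000 0.000 24.209
      vertex 0.000 29.121 0.000
      vertex 0.000 0.000 0.000
    endloop
  endfacet
  facet normal 1.0000 0.0000 0.0000
    outer loop
      vertex 27.217 0.000 0.000
      vertex 27.217 29.121 0.000
      vertex 27.217 0.000 24.209
    endloop
  endfacet
endsolid part

The G0 Z moves step by Δz≈4.035 mm. The G1 loops shrink linearly with z, so the solid tapers from its base footprint up to z≈24.2. Closing with a flat bottom cap and the tapered top and triangulating gives 8 facets — a wedge (ramp): 27.2 × 29.1 mm base, rising to 24.2 mm along the y=0 edge and sloping linearly to z=0 at y=29.1.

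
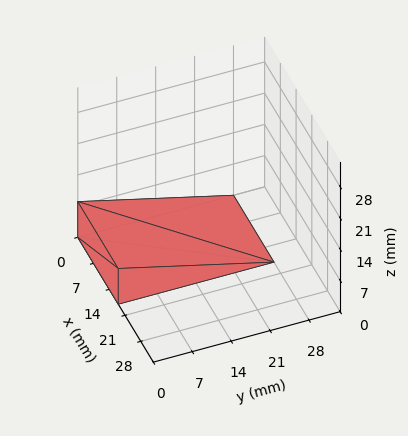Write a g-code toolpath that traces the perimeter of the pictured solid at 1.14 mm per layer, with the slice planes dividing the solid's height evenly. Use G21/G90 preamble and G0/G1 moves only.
Reading the render: the shape is a wedge (ramp): 18 × 28 mm base, rising to 8 mm along the y=0 edge and sloping linearly to z=0 at y=28 (dimensions read to the nearest mm from the axis ticks). For the g-code, the solid's height is divided into equal slices at the stated Δz and each level perimeter traced with G1 moves after a G0 lift.

; perimeter-only toolpath
G21 ; units = mm
G90 ; absolute positioning
G28 ; home
; layer 1
G0 Z1.14
G0 X0.00 Y0.00
G1 X18.00 Y0.00
G1 X18.00 Y24.00
G1 X0.00 Y24.00
G1 X0.00 Y0.00
; layer 2
G0 Z2.29
G0 X0.00 Y0.00
G1 X18.00 Y0.00
G1 X18.00 Y20.00
G1 X0.00 Y20.00
G1 X0.00 Y0.00
; layer 3
G0 Z3.43
G0 X0.00 Y0.00
G1 X18.00 Y0.00
G1 X18.00 Y16.00
G1 X0.00 Y16.00
G1 X0.00 Y0.00
; layer 4
G0 Z4.57
G0 X0.00 Y0.00
G1 X18.00 Y0.00
G1 X18.00 Y12.00
G1 X0.00 Y12.00
G1 X0.00 Y0.00
; layer 5
G0 Z5.71
G0 X0.00 Y0.00
G1 X18.00 Y0.00
G1 X18.00 Y8.00
G1 X0.00 Y8.00
G1 X0.00 Y0.00
; layer 6
G0 Z6.86
G0 X0.00 Y0.00
G1 X18.00 Y0.00
G1 X18.00 Y4.00
G1 X0.00 Y4.00
G1 X0.00 Y0.00
M2 ; end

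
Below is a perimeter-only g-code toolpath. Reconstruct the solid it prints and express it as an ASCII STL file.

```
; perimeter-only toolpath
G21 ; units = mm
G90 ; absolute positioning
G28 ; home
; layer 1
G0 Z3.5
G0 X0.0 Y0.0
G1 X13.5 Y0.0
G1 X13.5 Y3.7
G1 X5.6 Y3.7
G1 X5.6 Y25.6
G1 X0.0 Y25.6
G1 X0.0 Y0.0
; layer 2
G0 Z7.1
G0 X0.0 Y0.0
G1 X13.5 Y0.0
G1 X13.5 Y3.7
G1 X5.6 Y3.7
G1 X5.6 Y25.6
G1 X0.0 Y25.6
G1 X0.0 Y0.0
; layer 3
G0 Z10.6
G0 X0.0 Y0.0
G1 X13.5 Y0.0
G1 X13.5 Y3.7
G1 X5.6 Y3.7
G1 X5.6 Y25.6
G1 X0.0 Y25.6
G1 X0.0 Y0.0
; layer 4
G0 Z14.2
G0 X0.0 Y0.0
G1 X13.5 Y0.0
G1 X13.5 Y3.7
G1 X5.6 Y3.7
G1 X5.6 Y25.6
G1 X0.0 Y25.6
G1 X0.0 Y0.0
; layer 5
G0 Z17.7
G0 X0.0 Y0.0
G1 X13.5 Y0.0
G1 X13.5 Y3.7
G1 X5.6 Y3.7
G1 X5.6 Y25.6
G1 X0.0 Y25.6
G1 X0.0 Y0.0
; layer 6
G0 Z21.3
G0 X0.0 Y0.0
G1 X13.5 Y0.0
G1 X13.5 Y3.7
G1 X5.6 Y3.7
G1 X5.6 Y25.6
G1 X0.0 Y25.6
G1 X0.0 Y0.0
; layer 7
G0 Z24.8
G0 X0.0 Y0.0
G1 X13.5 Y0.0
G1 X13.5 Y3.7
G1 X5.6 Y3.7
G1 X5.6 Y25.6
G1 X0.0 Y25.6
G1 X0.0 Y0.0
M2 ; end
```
solid part
  facet normal 0.0000 0.0000 -1.0000
    outer loop
      vertex 13.5 3.7 0.0
      vertex 13.5 0.0 0.0
      vertex 0.0 0.0 0.0
    endloop
  endfacet
  facet normal 0.0000 0.0000 -1.0000
    outer loop
      vertex 5.6 3.7 0.0
      vertex 13.5 3.7 0.0
      vertex 0.0 0.0 0.0
    endloop
  endfacet
  facet normal 0.0000 0.0000 -1.0000
    outer loop
      vertex 5.6 25.6 0.0
      vertex 5.6 3.7 0.0
      vertex 0.0 0.0 0.0
    endloop
  endfacet
  facet normal 0.0000 0.0000 -1.0000
    outer loop
      vertex 0.0 25.6 0.0
      vertex 5.6 25.6 0.0
      vertex 0.0 0.0 0.0
    endloop
  endfacet
  facet normal 0.0000 0.0000 1.0000
    outer loop
      vertex 0.0 0.0 24.8
      vertex 13.5 0.0 24.8
      vertex 13.5 3.7 24.8
    endloop
  endfacet
  facet normal 0.0000 0.0000 1.0000
    outer loop
      vertex 0.0 0.0 24.8
      vertex 13.5 3.7 24.8
      vertex 5.6 3.7 24.8
    endloop
  endfacet
  facet normal 0.0000 0.0000 1.0000
    outer loop
      vertex 0.0 0.0 24.8
      vertex 5.6 3.7 24.8
      vertex 5.6 25.6 24.8
    endloop
  endfacet
  facet normal 0.0000 0.0000 1.0000
    outer loop
      vertex 0.0 0.0 24.8
      vertex 5.6 25.6 24.8
      vertex 0.0 25.6 24.8
    endloop
  endfacet
  facet normal 0.0000 -1.0000 0.0000
    outer loop
      vertex 0.0 0.0 0.0
      vertex 13.5 0.0 0.0
      vertex 13.5 0.0 24.8
    endloop
  endfacet
  facet normal 0.0000 -1.0000 0.0000
    outer loop
      vertex 0.0 0.0 0.0
      vertex 13.5 0.0 24.8
      vertex 0.0 0.0 24.8
    endloop
  endfacet
  facet normal 1.0000 0.0000 0.0000
    outer loop
      vertex 13.5 0.0 0.0
      vertex 13.5 3.7 0.0
      vertex 13.5 3.7 24.8
    endloop
  endfacet
  facet normal 1.0000 0.0000 0.0000
    outer loop
      vertex 13.5 0.0 0.0
      vertex 13.5 3.7 24.8
      vertex 13.5 0.0 24.8
    endloop
  endfacet
  facet normal 0.0000 1.0000 0.0000
    outer loop
      vertex 13.5 3.7 0.0
      vertex 5.6 3.7 0.0
      vertex 5.6 3.7 24.8
    endloop
  endfacet
  facet normal 0.0000 1.0000 0.0000
    outer loop
      vertex 13.5 3.7 0.0
      vertex 5.6 3.7 24.8
      vertex 13.5 3.7 24.8
    endloop
  endfacet
  facet normal 1.0000 0.0000 0.0000
    outer loop
      vertex 5.6 3.7 0.0
      vertex 5.6 25.6 0.0
      vertex 5.6 25.6 24.8
    endloop
  endfacet
  facet normal 1.0000 0.0000 0.0000
    outer loop
      vertex 5.6 3.7 0.0
      vertex 5.6 25.6 24.8
      vertex 5.6 3.7 24.8
    endloop
  endfacet
  facet normal 0.0000 1.0000 0.0000
    outer loop
      vertex 5.6 25.6 0.0
      vertex 0.0 25.6 0.0
      vertex 0.0 25.6 24.8
    endloop
  endfacet
  facet normal 0.0000 1.0000 0.0000
    outer loop
      vertex 5.6 25.6 0.0
      vertex 0.0 25.6 24.8
      vertex 5.6 25.6 24.8
    endloop
  endfacet
  facet normal -1.0000 0.0000 0.0000
    outer loop
      vertex 0.0 25.6 0.0
      vertex 0.0 0.0 0.0
      vertex 0.0 0.0 24.8
    endloop
  endfacet
  facet normal -1.0000 0.0000 0.0000
    outer loop
      vertex 0.0 25.6 0.0
      vertex 0.0 0.0 24.8
      vertex 0.0 25.6 24.8
    endloop
  endfacet
endsolid part

The G0 Z moves step by Δz≈3.5 mm. Every layer's G1 loop is the same polygon, so the solid is a straight extrusion of it from z=0 to z≈24.8. Closing with flat bottom and top caps and triangulating gives 20 facets — an L-shaped prism: outer 13.5 × 25.6 mm, arm thicknesses ≈ 3.7 mm (horizontal) and 5.6 mm (vertical), extruded 24.8 mm in z.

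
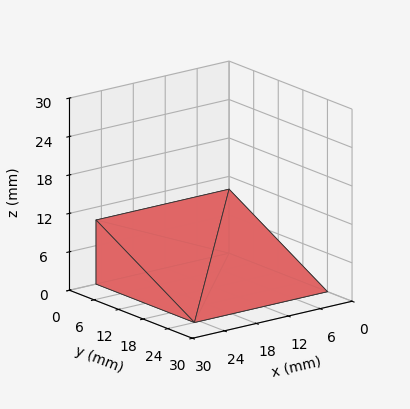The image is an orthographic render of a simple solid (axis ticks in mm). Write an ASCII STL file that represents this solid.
Reading the render: the shape is a wedge (ramp): 25 × 24 mm base, rising to 10 mm along the y=0 edge and sloping linearly to z=0 at y=24 (dimensions read to the nearest mm from the axis ticks). For the STL, each face is triangulated and given an outward normal.

solid part
  facet normal 0.0000 0.0000 -1.0000
    outer loop
      vertex 25.00 24.00 0.00
      vertex 25.00 0.00 0.00
      vertex 0.00 0.00 0.00
    endloop
  endfacet
  facet normal 0.0000 0.0000 -1.0000
    outer loop
      vertex 0.00 24.00 0.00
      vertex 25.00 24.00 0.00
      vertex 0.00 0.00 0.00
    endloop
  endfacet
  facet normal 0.0000 -1.0000 0.0000
    outer loop
      vertex 0.00 0.00 0.00
      vertex 25.00 0.00 0.00
      vertex 25.00 0.00 10.00
    endloop
  endfacet
  facet normal 0.0000 -1.0000 0.0000
    outer loop
      vertex 0.00 0.00 0.00
      vertex 25.00 0.00 10.00
      vertex 0.00 0.00 10.00
    endloop
  endfacet
  facet normal 0.0000 0.3846 0.9231
    outer loop
      vertex 0.00 0.00 10.00
      vertex 25.00 0.00 10.00
      vertex 25.00 24.00 0.00
    endloop
  endfacet
  facet normal 0.0000 0.3846 0.9231
    outer loop
      vertex 0.00 0.00 10.00
      vertex 25.00 24.00 0.00
      vertex 0.00 24.00 0.00
    endloop
  endfacet
  facet normal -1.0000 0.0000 0.0000
    outer loop
      vertex 0.00 0.00 10.00
      vertex 0.00 24.00 0.00
      vertex 0.00 0.00 0.00
    endloop
  endfacet
  facet normal 1.0000 0.0000 0.0000
    outer loop
      vertex 25.00 0.00 0.00
      vertex 25.00 24.00 0.00
      vertex 25.00 0.00 10.00
    endloop
  endfacet
endsolid part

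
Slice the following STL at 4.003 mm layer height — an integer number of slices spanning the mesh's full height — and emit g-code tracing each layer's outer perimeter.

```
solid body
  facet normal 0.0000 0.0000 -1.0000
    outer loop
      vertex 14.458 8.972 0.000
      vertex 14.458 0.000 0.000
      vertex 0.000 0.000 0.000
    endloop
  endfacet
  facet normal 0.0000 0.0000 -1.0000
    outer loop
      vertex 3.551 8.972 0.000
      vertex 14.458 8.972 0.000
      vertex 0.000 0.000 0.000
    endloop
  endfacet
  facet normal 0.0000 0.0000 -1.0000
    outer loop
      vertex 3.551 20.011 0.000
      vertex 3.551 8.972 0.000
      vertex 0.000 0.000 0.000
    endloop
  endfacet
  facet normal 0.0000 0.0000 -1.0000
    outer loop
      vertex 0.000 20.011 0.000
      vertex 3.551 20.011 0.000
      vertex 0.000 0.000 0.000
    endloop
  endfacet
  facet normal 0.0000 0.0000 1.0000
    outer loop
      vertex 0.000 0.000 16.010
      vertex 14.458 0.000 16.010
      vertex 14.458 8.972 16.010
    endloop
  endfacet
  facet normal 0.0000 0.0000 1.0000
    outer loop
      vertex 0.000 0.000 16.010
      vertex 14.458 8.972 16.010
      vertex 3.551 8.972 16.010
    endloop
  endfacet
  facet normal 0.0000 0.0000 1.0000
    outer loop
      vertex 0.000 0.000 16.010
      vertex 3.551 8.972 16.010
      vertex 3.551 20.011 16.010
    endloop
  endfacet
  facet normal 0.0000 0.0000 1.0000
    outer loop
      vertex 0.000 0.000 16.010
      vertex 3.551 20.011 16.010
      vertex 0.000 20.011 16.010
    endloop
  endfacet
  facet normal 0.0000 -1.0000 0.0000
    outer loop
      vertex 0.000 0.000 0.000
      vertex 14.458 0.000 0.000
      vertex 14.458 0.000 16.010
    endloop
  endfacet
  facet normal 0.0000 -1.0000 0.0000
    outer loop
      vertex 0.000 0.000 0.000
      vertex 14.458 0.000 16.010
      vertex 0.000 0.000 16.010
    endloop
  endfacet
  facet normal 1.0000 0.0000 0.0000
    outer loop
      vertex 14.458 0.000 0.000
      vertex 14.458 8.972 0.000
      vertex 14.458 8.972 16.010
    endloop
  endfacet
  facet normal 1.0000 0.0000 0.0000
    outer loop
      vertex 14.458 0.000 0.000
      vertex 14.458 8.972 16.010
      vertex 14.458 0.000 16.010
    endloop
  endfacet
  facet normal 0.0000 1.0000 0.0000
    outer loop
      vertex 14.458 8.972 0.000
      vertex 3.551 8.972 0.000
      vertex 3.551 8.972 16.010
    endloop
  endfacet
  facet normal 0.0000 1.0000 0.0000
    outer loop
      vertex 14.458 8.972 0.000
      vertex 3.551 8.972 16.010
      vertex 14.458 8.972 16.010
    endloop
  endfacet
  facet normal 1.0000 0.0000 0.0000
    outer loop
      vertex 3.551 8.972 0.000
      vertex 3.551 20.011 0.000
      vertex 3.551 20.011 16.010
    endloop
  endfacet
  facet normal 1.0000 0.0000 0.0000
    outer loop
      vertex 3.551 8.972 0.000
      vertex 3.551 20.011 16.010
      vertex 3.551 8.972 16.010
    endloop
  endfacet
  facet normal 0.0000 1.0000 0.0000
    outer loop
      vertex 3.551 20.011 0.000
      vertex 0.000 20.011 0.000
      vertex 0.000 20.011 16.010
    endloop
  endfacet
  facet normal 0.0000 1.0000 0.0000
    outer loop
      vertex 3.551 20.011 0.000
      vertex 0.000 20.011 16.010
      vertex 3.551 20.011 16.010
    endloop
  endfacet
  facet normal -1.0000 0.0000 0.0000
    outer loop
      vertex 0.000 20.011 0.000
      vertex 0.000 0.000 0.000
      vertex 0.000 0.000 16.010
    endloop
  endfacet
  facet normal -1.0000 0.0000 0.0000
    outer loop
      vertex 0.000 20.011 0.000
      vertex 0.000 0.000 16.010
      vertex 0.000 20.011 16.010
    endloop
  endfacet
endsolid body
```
; perimeter-only toolpath
G21 ; units = mm
G90 ; absolute positioning
G28 ; home
; layer 1
G0 Z4.003
G0 X0.000 Y0.000
G1 X14.458 Y0.000
G1 X14.458 Y8.972
G1 X3.551 Y8.972
G1 X3.551 Y20.011
G1 X0.000 Y20.011
G1 X0.000 Y0.000
; layer 2
G0 Z8.005
G0 X0.000 Y0.000
G1 X14.458 Y0.000
G1 X14.458 Y8.972
G1 X3.551 Y8.972
G1 X3.551 Y20.011
G1 X0.000 Y20.011
G1 X0.000 Y0.000
; layer 3
G0 Z12.008
G0 X0.000 Y0.000
G1 X14.458 Y0.000
G1 X14.458 Y8.972
G1 X3.551 Y8.972
G1 X3.551 Y20.011
G1 X0.000 Y20.011
G1 X0.000 Y0.000
; layer 4
G0 Z16.010
G0 X0.000 Y0.000
G1 X14.458 Y0.000
G1 X14.458 Y8.972
G1 X3.551 Y8.972
G1 X3.551 Y20.011
G1 X0.000 Y20.011
G1 X0.000 Y0.000
M2 ; end

The solid is an L-shaped prism: outer 14.5 × 20 mm, arm thicknesses ≈ 8.97 mm (horizontal) and 3.55 mm (vertical), extruded 16 mm in z. Slicing at Δz = 4.003 mm — 4 equal slices spanning the solid's height, so layer i sits at z = i·h/4 — gives 4 non-empty perimeters. Each is a 6-segment closed polygon; G0 lifts to the layer z and rapids to the start vertex, then G1 traces the edges.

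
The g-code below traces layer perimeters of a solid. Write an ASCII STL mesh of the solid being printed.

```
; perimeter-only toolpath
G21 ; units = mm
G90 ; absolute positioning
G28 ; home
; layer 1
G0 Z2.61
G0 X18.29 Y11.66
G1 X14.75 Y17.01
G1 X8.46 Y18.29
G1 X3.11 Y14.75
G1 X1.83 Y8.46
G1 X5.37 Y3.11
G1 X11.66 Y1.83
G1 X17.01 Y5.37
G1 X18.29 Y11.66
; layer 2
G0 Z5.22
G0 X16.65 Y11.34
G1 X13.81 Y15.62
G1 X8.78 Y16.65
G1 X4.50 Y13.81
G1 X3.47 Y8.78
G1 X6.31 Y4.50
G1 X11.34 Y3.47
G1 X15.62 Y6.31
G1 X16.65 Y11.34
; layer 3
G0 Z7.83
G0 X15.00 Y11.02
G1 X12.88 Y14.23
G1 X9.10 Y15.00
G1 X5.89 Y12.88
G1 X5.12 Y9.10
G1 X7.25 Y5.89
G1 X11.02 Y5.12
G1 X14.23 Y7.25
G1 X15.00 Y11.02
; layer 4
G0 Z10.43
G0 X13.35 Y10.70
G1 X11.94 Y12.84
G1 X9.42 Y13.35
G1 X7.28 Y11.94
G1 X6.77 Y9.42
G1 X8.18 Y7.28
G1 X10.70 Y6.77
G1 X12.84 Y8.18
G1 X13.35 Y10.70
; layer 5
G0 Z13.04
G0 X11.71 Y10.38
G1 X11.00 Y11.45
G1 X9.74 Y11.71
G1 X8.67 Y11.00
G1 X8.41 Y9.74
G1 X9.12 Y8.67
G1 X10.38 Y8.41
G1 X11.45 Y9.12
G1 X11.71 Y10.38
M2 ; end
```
solid part
  facet normal 0.0000 0.0000 -1.0000
    outer loop
      vertex 8.14 19.94 0.00
      vertex 15.69 18.40 0.00
      vertex 19.94 11.98 0.00
    endloop
  endfacet
  facet normal 0.0000 0.0000 -1.0000
    outer loop
      vertex 1.72 15.69 0.00
      vertex 8.14 19.94 0.00
      vertex 19.94 11.98 0.00
    endloop
  endfacet
  facet normal 0.0000 0.0000 -1.0000
    outer loop
      vertex 0.18 8.14 0.00
      vertex 1.72 15.69 0.00
      vertex 19.94 11.98 0.00
    endloop
  endfacet
  facet normal 0.0000 0.0000 -1.0000
    outer loop
      vertex 4.43 1.72 0.00
      vertex 0.18 8.14 0.00
      vertex 19.94 11.98 0.00
    endloop
  endfacet
  facet normal 0.0000 0.0000 -1.0000
    outer loop
      vertex 11.98 0.18 0.00
      vertex 4.43 1.72 0.00
      vertex 19.94 11.98 0.00
    endloop
  endfacet
  facet normal 0.0000 0.0000 -1.0000
    outer loop
      vertex 18.40 4.43 0.00
      vertex 11.98 0.18 0.00
      vertex 19.94 11.98 0.00
    endloop
  endfacet
  facet normal 0.7169 0.4746 0.5108
    outer loop
      vertex 19.94 11.98 0.00
      vertex 15.69 18.40 0.00
      vertex 10.06 10.06 15.65
    endloop
  endfacet
  facet normal 0.1718 0.8424 0.5107
    outer loop
      vertex 15.69 18.40 0.00
      vertex 8.14 19.94 0.00
      vertex 10.06 10.06 15.65
    endloop
  endfacet
  facet normal -0.4746 0.7169 0.5108
    outer loop
      vertex 8.14 19.94 0.00
      vertex 1.72 15.69 0.00
      vertex 10.06 10.06 15.65
    endloop
  endfacet
  facet normal -0.8424 0.1718 0.5107
    outer loop
      vertex 1.72 15.69 0.00
      vertex 0.18 8.14 0.00
      vertex 10.06 10.06 15.65
    endloop
  endfacet
  facet normal -0.7169 -0.4746 0.5108
    outer loop
      vertex 0.18 8.14 0.00
      vertex 4.43 1.72 0.00
      vertex 10.06 10.06 15.65
    endloop
  endfacet
  facet normal -0.1718 -0.8424 0.5107
    outer loop
      vertex 4.43 1.72 0.00
      vertex 11.98 0.18 0.00
      vertex 10.06 10.06 15.65
    endloop
  endfacet
  facet normal 0.4746 -0.7169 0.5108
    outer loop
      vertex 11.98 0.18 0.00
      vertex 18.40 4.43 0.00
      vertex 10.06 10.06 15.65
    endloop
  endfacet
  facet normal 0.8424 -0.1718 0.5107
    outer loop
      vertex 18.40 4.43 0.00
      vertex 19.94 11.98 0.00
      vertex 10.06 10.06 15.65
    endloop
  endfacet
endsolid part

The G0 Z moves step by Δz≈2.61 mm. The G1 loops shrink linearly with z, so the solid tapers from its base footprint up to z≈15.7. Closing with a flat bottom cap and the tapered top and triangulating gives 14 facets — a regular 8-sided pyramid, base circumscribed radius ≈ 10.1 mm, apex at z ≈ 15.7 mm.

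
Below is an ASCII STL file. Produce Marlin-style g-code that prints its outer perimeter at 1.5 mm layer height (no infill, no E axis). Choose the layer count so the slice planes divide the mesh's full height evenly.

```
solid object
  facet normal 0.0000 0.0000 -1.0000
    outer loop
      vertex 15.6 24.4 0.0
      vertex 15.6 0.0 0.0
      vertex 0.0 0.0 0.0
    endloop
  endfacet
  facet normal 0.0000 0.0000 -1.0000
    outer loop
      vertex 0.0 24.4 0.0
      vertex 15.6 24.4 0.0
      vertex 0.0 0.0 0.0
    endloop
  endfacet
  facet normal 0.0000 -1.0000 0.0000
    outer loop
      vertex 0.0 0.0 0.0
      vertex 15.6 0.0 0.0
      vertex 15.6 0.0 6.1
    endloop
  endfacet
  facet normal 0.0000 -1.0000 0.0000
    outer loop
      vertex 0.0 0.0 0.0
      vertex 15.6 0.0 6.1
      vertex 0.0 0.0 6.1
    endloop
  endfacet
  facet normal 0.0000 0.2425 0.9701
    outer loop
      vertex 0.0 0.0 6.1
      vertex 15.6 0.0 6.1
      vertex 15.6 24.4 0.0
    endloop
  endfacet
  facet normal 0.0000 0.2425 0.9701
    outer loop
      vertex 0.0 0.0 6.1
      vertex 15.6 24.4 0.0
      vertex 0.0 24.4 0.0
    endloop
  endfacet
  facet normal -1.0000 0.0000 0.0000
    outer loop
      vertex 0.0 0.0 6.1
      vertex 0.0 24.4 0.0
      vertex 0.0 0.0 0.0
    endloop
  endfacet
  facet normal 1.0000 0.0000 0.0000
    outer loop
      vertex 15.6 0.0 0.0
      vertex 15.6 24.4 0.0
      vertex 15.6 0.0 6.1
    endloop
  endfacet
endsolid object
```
; perimeter-only toolpath
G21 ; units = mm
G90 ; absolute positioning
G28 ; home
; layer 1
G0 Z1.5
G0 X0.0 Y0.0
G1 X15.6 Y0.0
G1 X15.6 Y18.3
G1 X0.0 Y18.3
G1 X0.0 Y0.0
; layer 2
G0 Z3.0
G0 X0.0 Y0.0
G1 X15.6 Y0.0
G1 X15.6 Y12.2
G1 X0.0 Y12.2
G1 X0.0 Y0.0
; layer 3
G0 Z4.6
G0 X0.0 Y0.0
G1 X15.6 Y0.0
G1 X15.6 Y6.1
G1 X0.0 Y6.1
G1 X0.0 Y0.0
M2 ; end

The solid is a wedge (ramp): 15.6 × 24.4 mm base, rising to 6.1 mm along the y=0 edge and sloping linearly to z=0 at y=24.4. Slicing at Δz = 1.5 mm — 4 equal slices spanning the solid's height, so layer i sits at z = i·h/4 — gives 3 non-empty perimeters. Each is a 4-segment closed polygon; G0 lifts to the layer z and rapids to the start vertex, then G1 traces the edges. The cross-section shrinks linearly with z (the slice at the apex is degenerate and omitted).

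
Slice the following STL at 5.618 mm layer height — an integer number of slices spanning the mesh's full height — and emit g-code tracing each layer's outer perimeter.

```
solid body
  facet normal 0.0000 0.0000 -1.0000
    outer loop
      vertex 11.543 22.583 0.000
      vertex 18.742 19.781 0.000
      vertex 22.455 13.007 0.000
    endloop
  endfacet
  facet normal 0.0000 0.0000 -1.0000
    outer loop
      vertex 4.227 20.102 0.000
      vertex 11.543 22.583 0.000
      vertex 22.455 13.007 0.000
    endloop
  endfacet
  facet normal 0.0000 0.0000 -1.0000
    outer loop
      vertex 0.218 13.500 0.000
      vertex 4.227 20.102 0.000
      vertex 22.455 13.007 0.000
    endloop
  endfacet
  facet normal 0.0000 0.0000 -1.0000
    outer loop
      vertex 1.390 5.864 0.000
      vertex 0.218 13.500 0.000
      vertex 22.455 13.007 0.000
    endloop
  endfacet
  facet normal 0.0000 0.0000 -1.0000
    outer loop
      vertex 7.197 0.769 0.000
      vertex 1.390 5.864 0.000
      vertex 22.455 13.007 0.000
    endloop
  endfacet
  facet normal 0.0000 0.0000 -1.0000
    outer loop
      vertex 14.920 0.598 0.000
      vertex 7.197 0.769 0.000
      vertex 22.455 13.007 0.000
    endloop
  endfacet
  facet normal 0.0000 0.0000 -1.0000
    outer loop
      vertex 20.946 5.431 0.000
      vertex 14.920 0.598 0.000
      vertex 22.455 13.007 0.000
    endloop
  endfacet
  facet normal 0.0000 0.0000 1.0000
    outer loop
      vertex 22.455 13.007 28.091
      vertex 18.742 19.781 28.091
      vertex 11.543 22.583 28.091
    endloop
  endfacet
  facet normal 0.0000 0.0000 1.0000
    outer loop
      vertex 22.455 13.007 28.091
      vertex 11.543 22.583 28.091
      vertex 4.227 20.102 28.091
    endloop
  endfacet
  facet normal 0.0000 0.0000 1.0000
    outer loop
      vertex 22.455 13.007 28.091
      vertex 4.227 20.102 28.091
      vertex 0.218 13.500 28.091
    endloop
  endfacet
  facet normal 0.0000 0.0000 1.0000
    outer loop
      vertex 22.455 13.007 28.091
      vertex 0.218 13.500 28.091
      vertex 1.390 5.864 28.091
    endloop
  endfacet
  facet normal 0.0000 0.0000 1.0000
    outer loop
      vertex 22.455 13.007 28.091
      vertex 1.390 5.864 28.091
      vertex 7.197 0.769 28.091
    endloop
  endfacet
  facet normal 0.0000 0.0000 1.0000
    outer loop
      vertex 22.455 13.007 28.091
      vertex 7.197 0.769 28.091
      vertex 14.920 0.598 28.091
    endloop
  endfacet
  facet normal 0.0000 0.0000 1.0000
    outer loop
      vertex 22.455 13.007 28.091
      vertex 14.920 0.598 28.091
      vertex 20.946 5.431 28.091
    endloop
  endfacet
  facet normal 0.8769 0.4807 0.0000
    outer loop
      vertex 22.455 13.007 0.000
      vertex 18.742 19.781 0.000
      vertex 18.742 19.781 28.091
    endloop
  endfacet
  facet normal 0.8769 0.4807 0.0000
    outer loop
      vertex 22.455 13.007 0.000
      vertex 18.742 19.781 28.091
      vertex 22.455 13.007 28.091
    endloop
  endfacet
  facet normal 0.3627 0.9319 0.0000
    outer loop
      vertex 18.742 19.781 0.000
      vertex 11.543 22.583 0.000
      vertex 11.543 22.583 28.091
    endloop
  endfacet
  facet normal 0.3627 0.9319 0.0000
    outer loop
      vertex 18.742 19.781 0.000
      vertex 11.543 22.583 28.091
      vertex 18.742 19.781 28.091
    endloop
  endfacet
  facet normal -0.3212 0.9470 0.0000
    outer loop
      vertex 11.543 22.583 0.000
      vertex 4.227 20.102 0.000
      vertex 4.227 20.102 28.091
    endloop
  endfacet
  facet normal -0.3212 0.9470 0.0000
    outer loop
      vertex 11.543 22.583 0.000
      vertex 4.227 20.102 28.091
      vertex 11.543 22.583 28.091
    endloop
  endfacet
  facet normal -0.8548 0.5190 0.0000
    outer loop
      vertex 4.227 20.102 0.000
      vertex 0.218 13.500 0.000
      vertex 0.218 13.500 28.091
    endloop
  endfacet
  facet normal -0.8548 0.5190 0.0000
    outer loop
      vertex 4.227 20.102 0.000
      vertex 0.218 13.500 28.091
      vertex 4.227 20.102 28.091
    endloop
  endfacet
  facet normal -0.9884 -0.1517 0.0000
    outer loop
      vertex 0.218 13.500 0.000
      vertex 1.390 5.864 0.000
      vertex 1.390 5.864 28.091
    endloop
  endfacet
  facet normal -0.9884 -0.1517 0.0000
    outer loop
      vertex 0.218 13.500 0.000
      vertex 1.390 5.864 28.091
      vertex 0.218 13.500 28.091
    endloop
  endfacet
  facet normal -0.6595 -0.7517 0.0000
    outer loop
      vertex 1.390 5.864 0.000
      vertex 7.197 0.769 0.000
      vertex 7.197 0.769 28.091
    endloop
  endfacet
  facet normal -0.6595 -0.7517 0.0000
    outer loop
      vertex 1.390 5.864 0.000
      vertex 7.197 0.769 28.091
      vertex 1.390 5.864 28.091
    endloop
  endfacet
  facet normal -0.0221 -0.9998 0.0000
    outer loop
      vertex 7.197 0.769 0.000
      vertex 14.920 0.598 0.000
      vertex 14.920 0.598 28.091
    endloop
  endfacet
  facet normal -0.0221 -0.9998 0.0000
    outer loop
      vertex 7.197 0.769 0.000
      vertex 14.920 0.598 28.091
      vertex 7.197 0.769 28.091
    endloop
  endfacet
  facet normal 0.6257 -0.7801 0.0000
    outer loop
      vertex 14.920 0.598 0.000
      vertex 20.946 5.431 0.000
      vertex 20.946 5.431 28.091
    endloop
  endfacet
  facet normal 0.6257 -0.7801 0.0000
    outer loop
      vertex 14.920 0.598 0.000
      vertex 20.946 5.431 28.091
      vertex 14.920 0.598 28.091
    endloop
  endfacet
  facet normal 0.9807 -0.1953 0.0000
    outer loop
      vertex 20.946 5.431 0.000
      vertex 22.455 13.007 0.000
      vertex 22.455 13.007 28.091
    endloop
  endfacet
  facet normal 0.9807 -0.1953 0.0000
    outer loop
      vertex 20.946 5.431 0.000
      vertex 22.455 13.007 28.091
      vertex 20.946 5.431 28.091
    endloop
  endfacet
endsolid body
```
; perimeter-only toolpath
G21 ; units = mm
G90 ; absolute positioning
G28 ; home
; layer 1
G0 Z5.618
G0 X22.455 Y13.007
G1 X18.742 Y19.781
G1 X11.543 Y22.583
G1 X4.227 Y20.102
G1 X0.218 Y13.500
G1 X1.390 Y5.864
G1 X7.197 Y0.769
G1 X14.920 Y0.598
G1 X20.946 Y5.431
G1 X22.455 Y13.007
; layer 2
G0 Z11.236
G0 X22.455 Y13.007
G1 X18.742 Y19.781
G1 X11.543 Y22.583
G1 X4.227 Y20.102
G1 X0.218 Y13.500
G1 X1.390 Y5.864
G1 X7.197 Y0.769
G1 X14.920 Y0.598
G1 X20.946 Y5.431
G1 X22.455 Y13.007
; layer 3
G0 Z16.855
G0 X22.455 Y13.007
G1 X18.742 Y19.781
G1 X11.543 Y22.583
G1 X4.227 Y20.102
G1 X0.218 Y13.500
G1 X1.390 Y5.864
G1 X7.197 Y0.769
G1 X14.920 Y0.598
G1 X20.946 Y5.431
G1 X22.455 Y13.007
; layer 4
G0 Z22.473
G0 X22.455 Y13.007
G1 X18.742 Y19.781
G1 X11.543 Y22.583
G1 X4.227 Y20.102
G1 X0.218 Y13.500
G1 X1.390 Y5.864
G1 X7.197 Y0.769
G1 X14.920 Y0.598
G1 X20.946 Y5.431
G1 X22.455 Y13.007
; layer 5
G0 Z28.091
G0 X22.455 Y13.007
G1 X18.742 Y19.781
G1 X11.543 Y22.583
G1 X4.227 Y20.102
G1 X0.218 Y13.500
G1 X1.390 Y5.864
G1 X7.197 Y0.769
G1 X14.920 Y0.598
G1 X20.946 Y5.431
G1 X22.455 Y13.007
M2 ; end

The solid is a regular 9-sided prism (a cylinder approximated with 9 flat sides), circumscribed radius ≈ 11.3 mm, height ≈ 28.1 mm. Slicing at Δz = 5.618 mm — 5 equal slices spanning the solid's height, so layer i sits at z = i·h/5 — gives 5 non-empty perimeters. Each is a 9-segment closed polygon; G0 lifts to the layer z and rapids to the start vertex, then G1 traces the edges.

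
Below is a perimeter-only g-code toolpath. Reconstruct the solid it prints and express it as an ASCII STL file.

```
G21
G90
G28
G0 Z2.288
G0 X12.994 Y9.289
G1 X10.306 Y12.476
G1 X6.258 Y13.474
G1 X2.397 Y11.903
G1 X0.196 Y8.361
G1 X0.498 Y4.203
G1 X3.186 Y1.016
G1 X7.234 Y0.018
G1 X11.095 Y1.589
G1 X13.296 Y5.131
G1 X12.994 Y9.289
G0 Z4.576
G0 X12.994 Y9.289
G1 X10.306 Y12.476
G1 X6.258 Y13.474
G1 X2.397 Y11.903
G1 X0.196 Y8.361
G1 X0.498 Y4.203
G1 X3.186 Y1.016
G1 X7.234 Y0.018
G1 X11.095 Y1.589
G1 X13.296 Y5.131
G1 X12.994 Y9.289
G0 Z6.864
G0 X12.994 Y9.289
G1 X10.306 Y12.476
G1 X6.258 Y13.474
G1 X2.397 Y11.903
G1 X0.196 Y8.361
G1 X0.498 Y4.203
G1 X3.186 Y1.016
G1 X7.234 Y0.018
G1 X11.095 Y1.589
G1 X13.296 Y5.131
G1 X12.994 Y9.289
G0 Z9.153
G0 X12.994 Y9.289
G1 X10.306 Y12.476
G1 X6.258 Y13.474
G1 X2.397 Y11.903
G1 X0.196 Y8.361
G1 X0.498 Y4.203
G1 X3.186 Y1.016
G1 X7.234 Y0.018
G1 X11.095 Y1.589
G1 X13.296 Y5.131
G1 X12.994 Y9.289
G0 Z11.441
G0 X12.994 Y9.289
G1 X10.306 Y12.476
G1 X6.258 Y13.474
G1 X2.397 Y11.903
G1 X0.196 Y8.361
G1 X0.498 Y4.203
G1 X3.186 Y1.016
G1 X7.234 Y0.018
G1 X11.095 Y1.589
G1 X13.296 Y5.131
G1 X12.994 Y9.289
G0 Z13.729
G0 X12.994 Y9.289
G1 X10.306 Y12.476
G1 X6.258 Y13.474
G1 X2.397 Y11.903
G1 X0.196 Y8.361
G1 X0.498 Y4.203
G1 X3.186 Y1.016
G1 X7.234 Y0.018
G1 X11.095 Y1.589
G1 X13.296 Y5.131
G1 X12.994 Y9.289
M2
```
solid part
  facet normal 0.0000 0.0000 -1.0000
    outer loop
      vertex 6.258 13.474 0.000
      vertex 10.306 12.476 0.000
      vertex 12.994 9.289 0.000
    endloop
  endfacet
  facet normal 0.0000 0.0000 -1.0000
    outer loop
      vertex 2.397 11.903 0.000
      vertex 6.258 13.474 0.000
      vertex 12.994 9.289 0.000
    endloop
  endfacet
  facet normal 0.0000 0.0000 -1.0000
    outer loop
      vertex 0.196 8.361 0.000
      vertex 2.397 11.903 0.000
      vertex 12.994 9.289 0.000
    endloop
  endfacet
  facet normal 0.0000 0.0000 -1.0000
    outer loop
      vertex 0.498 4.203 0.000
      vertex 0.196 8.361 0.000
      vertex 12.994 9.289 0.000
    endloop
  endfacet
  facet normal 0.0000 0.0000 -1.0000
    outer loop
      vertex 3.186 1.016 0.000
      vertex 0.498 4.203 0.000
      vertex 12.994 9.289 0.000
    endloop
  endfacet
  facet normal 0.0000 0.0000 -1.0000
    outer loop
      vertex 7.234 0.018 0.000
      vertex 3.186 1.016 0.000
      vertex 12.994 9.289 0.000
    endloop
  endfacet
  facet normal 0.0000 0.0000 -1.0000
    outer loop
      vertex 11.095 1.589 0.000
      vertex 7.234 0.018 0.000
      vertex 12.994 9.289 0.000
    endloop
  endfacet
  facet normal 0.0000 0.0000 -1.0000
    outer loop
      vertex 13.296 5.131 0.000
      vertex 11.095 1.589 0.000
      vertex 12.994 9.289 0.000
    endloop
  endfacet
  facet normal 0.0000 0.0000 1.0000
    outer loop
      vertex 12.994 9.289 13.729
      vertex 10.306 12.476 13.729
      vertex 6.258 13.474 13.729
    endloop
  endfacet
  facet normal 0.0000 0.0000 1.0000
    outer loop
      vertex 12.994 9.289 13.729
      vertex 6.258 13.474 13.729
      vertex 2.397 11.903 13.729
    endloop
  endfacet
  facet normal 0.0000 0.0000 1.0000
    outer loop
      vertex 12.994 9.289 13.729
      vertex 2.397 11.903 13.729
      vertex 0.196 8.361 13.729
    endloop
  endfacet
  facet normal 0.0000 0.0000 1.0000
    outer loop
      vertex 12.994 9.289 13.729
      vertex 0.196 8.361 13.729
      vertex 0.498 4.203 13.729
    endloop
  endfacet
  facet normal 0.0000 0.0000 1.0000
    outer loop
      vertex 12.994 9.289 13.729
      vertex 0.498 4.203 13.729
      vertex 3.186 1.016 13.729
    endloop
  endfacet
  facet normal 0.0000 0.0000 1.0000
    outer loop
      vertex 12.994 9.289 13.729
      vertex 3.186 1.016 13.729
      vertex 7.234 0.018 13.729
    endloop
  endfacet
  facet normal 0.0000 0.0000 1.0000
    outer loop
      vertex 12.994 9.289 13.729
      vertex 7.234 0.018 13.729
      vertex 11.095 1.589 13.729
    endloop
  endfacet
  facet normal 0.0000 0.0000 1.0000
    outer loop
      vertex 12.994 9.289 13.729
      vertex 11.095 1.589 13.729
      vertex 13.296 5.131 13.729
    endloop
  endfacet
  facet normal 0.7644 0.6447 0.0000
    outer loop
      vertex 12.994 9.289 0.000
      vertex 10.306 12.476 0.000
      vertex 10.306 12.476 13.729
    endloop
  endfacet
  facet normal 0.7644 0.6447 0.0000
    outer loop
      vertex 12.994 9.289 0.000
      vertex 10.306 12.476 13.729
      vertex 12.994 9.289 13.729
    endloop
  endfacet
  facet normal 0.2394 0.9709 0.0000
    outer loop
      vertex 10.306 12.476 0.000
      vertex 6.258 13.474 0.000
      vertex 6.258 13.474 13.729
    endloop
  endfacet
  facet normal 0.2394 0.9709 0.0000
    outer loop
      vertex 10.306 12.476 0.000
      vertex 6.258 13.474 13.729
      vertex 10.306 12.476 13.729
    endloop
  endfacet
  facet normal -0.3769 0.9263 0.0000
    outer loop
      vertex 6.258 13.474 0.000
      vertex 2.397 11.903 0.000
      vertex 2.397 11.903 13.729
    endloop
  endfacet
  facet normal -0.3769 0.9263 0.0000
    outer loop
      vertex 6.258 13.474 0.000
      vertex 2.397 11.903 13.729
      vertex 6.258 13.474 13.729
    endloop
  endfacet
  facet normal -0.8494 0.5278 0.0000
    outer loop
      vertex 2.397 11.903 0.000
      vertex 0.196 8.361 0.000
      vertex 0.196 8.361 13.729
    endloop
  endfacet
  facet normal -0.8494 0.5278 0.0000
    outer loop
      vertex 2.397 11.903 0.000
      vertex 0.196 8.361 13.729
      vertex 2.397 11.903 13.729
    endloop
  endfacet
  facet normal -0.9974 -0.0724 0.0000
    outer loop
      vertex 0.196 8.361 0.000
      vertex 0.498 4.203 0.000
      vertex 0.498 4.203 13.729
    endloop
  endfacet
  facet normal -0.9974 -0.0724 0.0000
    outer loop
      vertex 0.196 8.361 0.000
      vertex 0.498 4.203 13.729
      vertex 0.196 8.361 13.729
    endloop
  endfacet
  facet normal -0.7644 -0.6447 0.0000
    outer loop
      vertex 0.498 4.203 0.000
      vertex 3.186 1.016 0.000
      vertex 3.186 1.016 13.729
    endloop
  endfacet
  facet normal -0.7644 -0.6447 0.0000
    outer loop
      vertex 0.498 4.203 0.000
      vertex 3.186 1.016 13.729
      vertex 0.498 4.203 13.729
    endloop
  endfacet
  facet normal -0.2394 -0.9709 0.0000
    outer loop
      vertex 3.186 1.016 0.000
      vertex 7.234 0.018 0.000
      vertex 7.234 0.018 13.729
    endloop
  endfacet
  facet normal -0.2394 -0.9709 0.0000
    outer loop
      vertex 3.186 1.016 0.000
      vertex 7.234 0.018 13.729
      vertex 3.186 1.016 13.729
    endloop
  endfacet
  facet normal 0.3769 -0.9263 0.0000
    outer loop
      vertex 7.234 0.018 0.000
      vertex 11.095 1.589 0.000
      vertex 11.095 1.589 13.729
    endloop
  endfacet
  facet normal 0.3769 -0.9263 0.0000
    outer loop
      vertex 7.234 0.018 0.000
      vertex 11.095 1.589 13.729
      vertex 7.234 0.018 13.729
    endloop
  endfacet
  facet normal 0.8494 -0.5278 0.0000
    outer loop
      vertex 11.095 1.589 0.000
      vertex 13.296 5.131 0.000
      vertex 13.296 5.131 13.729
    endloop
  endfacet
  facet normal 0.8494 -0.5278 0.0000
    outer loop
      vertex 11.095 1.589 0.000
      vertex 13.296 5.131 13.729
      vertex 11.095 1.589 13.729
    endloop
  endfacet
  facet normal 0.9974 0.0724 0.0000
    outer loop
      vertex 13.296 5.131 0.000
      vertex 12.994 9.289 0.000
      vertex 12.994 9.289 13.729
    endloop
  endfacet
  facet normal 0.9974 0.0724 0.0000
    outer loop
      vertex 13.296 5.131 0.000
      vertex 12.994 9.289 13.729
      vertex 13.296 5.131 13.729
    endloop
  endfacet
endsolid part

The G0 Z moves step by Δz≈2.288 mm. Every layer's G1 loop is the same polygon, so the solid is a straight extrusion of it from z=0 to z≈13.7. Closing with flat bottom and top caps and triangulating gives 36 facets — a regular 10-sided prism (a cylinder approximated with 10 flat sides), circumscribed radius ≈ 6.75 mm, height ≈ 13.7 mm.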